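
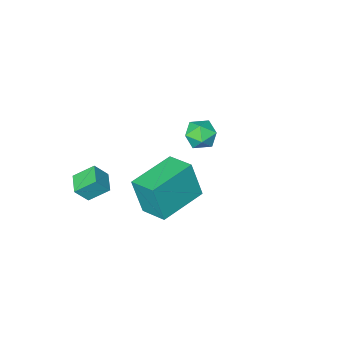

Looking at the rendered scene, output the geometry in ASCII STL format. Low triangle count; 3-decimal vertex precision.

solid 
facet normal -0.666 0.438 0.604
outer loop
vertex 1.605 -3.782 -1.9
vertex 2.068 -2.863 -2.055
vertex 1.019 -3.616 -2.667
endloop
endfacet
facet normal -0.445 -0.883 0.149
outer loop
vertex 1.812 -4.137 -3.385
vertex 1.605 -3.782 -1.9
vertex 1.019 -3.616 -2.667
endloop
endfacet
facet normal -0.666 0.438 0.604
outer loop
vertex 1.019 -3.616 -2.667
vertex 2.068 -2.863 -2.055
vertex 1.482 -2.697 -2.822
endloop
endfacet
facet normal -0.598 0.169 -0.783
outer loop
vertex 1.482 -2.697 -2.822
vertex 1.812 -4.137 -3.385
vertex 1.019 -3.616 -2.667
endloop
endfacet
facet normal 0.598 -0.169 0.783
outer loop
vertex 1.605 -3.782 -1.9
vertex 2.861 -3.384 -2.773
vertex 2.068 -2.863 -2.055
endloop
endfacet
facet normal -0.445 -0.883 0.149
outer loop
vertex 2.398 -4.303 -2.618
vertex 1.605 -3.782 -1.9
vertex 1.812 -4.137 -3.385
endloop
endfacet
facet normal 0.598 -0.169 0.783
outer loop
vertex 2.398 -4.303 -2.618
vertex 2.861 -3.384 -2.773
vertex 1.605 -3.782 -1.9
endloop
endfacet
facet normal 0.445 0.883 -0.149
outer loop
vertex 2.068 -2.863 -2.055
vertex 2.861 -3.384 -2.773
vertex 1.482 -2.697 -2.822
endloop
endfacet
facet normal -0.598 0.169 -0.783
outer loop
vertex 2.275 -3.218 -3.54
vertex 1.812 -4.137 -3.385
vertex 1.482 -2.697 -2.822
endloop
endfacet
facet normal 0.445 0.883 -0.149
outer loop
vertex 1.482 -2.697 -2.822
vertex 2.861 -3.384 -2.773
vertex 2.275 -3.218 -3.54
endloop
endfacet
facet normal 0.666 -0.438 -0.604
outer loop
vertex 2.275 -3.218 -3.54
vertex 2.398 -4.303 -2.618
vertex 1.812 -4.137 -3.385
endloop
endfacet
facet normal 0.666 -0.438 -0.604
outer loop
vertex 2.861 -3.384 -2.773
vertex 2.398 -4.303 -2.618
vertex 2.275 -3.218 -3.54
endloop
endfacet
facet normal -0.106 0.994 0.019
outer loop
vertex -3.632 -2.472 -2.159
vertex -3.89 -2.515 -1.348
vertex -3.062 -2.423 -1.527
endloop
endfacet
facet normal 0.412 0.801 -0.434
outer loop
vertex -3.632 -2.472 -2.159
vertex -3.062 -2.423 -1.527
vertex -2.89 -2.887 -2.221
endloop
endfacet
facet normal 0.128 0.366 -0.922
outer loop
vertex -3.632 -2.472 -2.159
vertex -2.89 -2.887 -2.221
vertex -3.612 -3.264 -2.471
endloop
endfacet
facet normal -0.567 0.289 -0.771
outer loop
vertex -3.632 -2.472 -2.159
vertex -3.612 -3.264 -2.471
vertex -4.229 -3.034 -1.931
endloop
endfacet
facet normal -0.710 0.678 -0.190
outer loop
vertex -3.632 -2.472 -2.159
vertex -4.229 -3.034 -1.931
vertex -3.89 -2.515 -1.348
endloop
endfacet
facet normal 0.900 0.431 -0.065
outer loop
vertex -2.89 -2.887 -2.221
vertex -3.062 -2.423 -1.527
vertex -2.691 -3.186 -1.449
endloop
endfacet
facet normal 0.061 0.744 0.666
outer loop
vertex -3.062 -2.423 -1.527
vertex -3.89 -2.515 -1.348
vertex -3.308 -2.956 -0.909
endloop
endfacet
facet normal -0.916 0.232 0.326
outer loop
vertex -3.89 -2.515 -1.348
vertex -4.229 -3.034 -1.931
vertex -4.03 -3.333 -1.159
endloop
endfacet
facet normal -0.684 -0.395 -0.613
outer loop
vertex -4.229 -3.034 -1.931
vertex -3.612 -3.264 -2.471
vertex -3.858 -3.797 -1.853
endloop
endfacet
facet normal 0.439 -0.273 -0.856
outer loop
vertex -3.612 -3.264 -2.471
vertex -2.89 -2.887 -2.221
vertex -3.03 -3.705 -2.032
endloop
endfacet
facet normal 0.567 -0.289 0.771
outer loop
vertex -3.288 -3.748 -1.221
vertex -2.691 -3.186 -1.449
vertex -3.308 -2.956 -0.909
endloop
endfacet
facet normal -0.128 -0.366 0.922
outer loop
vertex -3.288 -3.748 -1.221
vertex -3.308 -2.956 -0.909
vertex -4.03 -3.333 -1.159
endloop
endfacet
facet normal -0.412 -0.801 0.434
outer loop
vertex -3.288 -3.748 -1.221
vertex -4.03 -3.333 -1.159
vertex -3.858 -3.797 -1.853
endloop
endfacet
facet normal 0.106 -0.994 -0.019
outer loop
vertex -3.288 -3.748 -1.221
vertex -3.858 -3.797 -1.853
vertex -3.03 -3.705 -2.032
endloop
endfacet
facet normal 0.710 -0.678 0.190
outer loop
vertex -3.288 -3.748 -1.221
vertex -3.03 -3.705 -2.032
vertex -2.691 -3.186 -1.449
endloop
endfacet
facet normal 0.684 0.395 0.613
outer loop
vertex -3.308 -2.956 -0.909
vertex -2.691 -3.186 -1.449
vertex -3.062 -2.423 -1.527
endloop
endfacet
facet normal -0.439 0.273 0.856
outer loop
vertex -4.03 -3.333 -1.159
vertex -3.308 -2.956 -0.909
vertex -3.89 -2.515 -1.348
endloop
endfacet
facet normal -0.900 -0.431 0.065
outer loop
vertex -3.858 -3.797 -1.853
vertex -4.03 -3.333 -1.159
vertex -4.229 -3.034 -1.931
endloop
endfacet
facet normal -0.061 -0.744 -0.666
outer loop
vertex -3.03 -3.705 -2.032
vertex -3.858 -3.797 -1.853
vertex -3.612 -3.264 -2.471
endloop
endfacet
facet normal 0.916 -0.232 -0.326
outer loop
vertex -2.691 -3.186 -1.449
vertex -3.03 -3.705 -2.032
vertex -2.89 -2.887 -2.221
endloop
endfacet
facet normal -0.973 -0.199 0.116
outer loop
vertex 0.508 0.535 1.539
vertex 0.288 1.797 1.858
vertex 0.221 0.926 -0.205
endloop
endfacet
facet normal 0.167 -0.956 -0.242
outer loop
vertex 2.352 1.363 -0.458
vertex 0.508 0.535 1.539
vertex 0.221 0.926 -0.205
endloop
endfacet
facet normal -0.973 -0.199 0.116
outer loop
vertex 0.221 0.926 -0.205
vertex 0.288 1.797 1.858
vertex 0.001 2.188 0.115
endloop
endfacet
facet normal -0.159 0.217 -0.963
outer loop
vertex 0.001 2.188 0.115
vertex 2.352 1.363 -0.458
vertex 0.221 0.926 -0.205
endloop
endfacet
facet normal 0.159 -0.216 0.963
outer loop
vertex 0.508 0.535 1.539
vertex 2.419 2.234 1.605
vertex 0.288 1.797 1.858
endloop
endfacet
facet normal 0.167 -0.956 -0.242
outer loop
vertex 2.639 0.972 1.285
vertex 0.508 0.535 1.539
vertex 2.352 1.363 -0.458
endloop
endfacet
facet normal 0.159 -0.216 0.963
outer loop
vertex 2.639 0.972 1.285
vertex 2.419 2.234 1.605
vertex 0.508 0.535 1.539
endloop
endfacet
facet normal -0.167 0.956 0.242
outer loop
vertex 0.288 1.797 1.858
vertex 2.419 2.234 1.605
vertex 0.001 2.188 0.115
endloop
endfacet
facet normal -0.159 0.216 -0.963
outer loop
vertex 2.132 2.625 -0.139
vertex 2.352 1.363 -0.458
vertex 0.001 2.188 0.115
endloop
endfacet
facet normal -0.167 0.956 0.242
outer loop
vertex 0.001 2.188 0.115
vertex 2.419 2.234 1.605
vertex 2.132 2.625 -0.139
endloop
endfacet
facet normal 0.973 0.199 -0.116
outer loop
vertex 2.132 2.625 -0.139
vertex 2.639 0.972 1.285
vertex 2.352 1.363 -0.458
endloop
endfacet
facet normal 0.973 0.199 -0.116
outer loop
vertex 2.419 2.234 1.605
vertex 2.639 0.972 1.285
vertex 2.132 2.625 -0.139
endloop
endfacet

endsolid


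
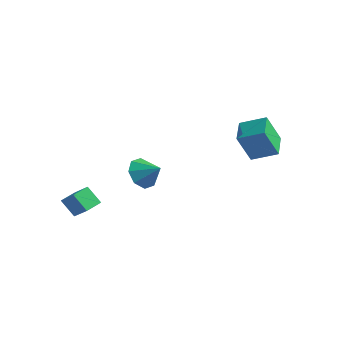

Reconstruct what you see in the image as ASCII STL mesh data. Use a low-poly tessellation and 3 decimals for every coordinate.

solid 
facet normal -0.640 -0.131 0.758
outer loop
vertex -3.742 -2.402 -0.616
vertex -3.745 -1.505 -0.464
vertex -4.68 -2.274 -1.386
endloop
endfacet
facet normal 0.003 -0.986 -0.167
outer loop
vertex -3.995 -2.135 -2.196
vertex -3.742 -2.402 -0.616
vertex -4.68 -2.274 -1.386
endloop
endfacet
facet normal -0.640 -0.130 0.757
outer loop
vertex -4.68 -2.274 -1.386
vertex -3.745 -1.505 -0.464
vertex -4.682 -1.377 -1.234
endloop
endfacet
facet normal -0.768 0.105 -0.632
outer loop
vertex -4.682 -1.377 -1.234
vertex -3.995 -2.135 -2.196
vertex -4.68 -2.274 -1.386
endloop
endfacet
facet normal 0.768 -0.104 0.632
outer loop
vertex -3.742 -2.402 -0.616
vertex -3.06 -1.366 -1.274
vertex -3.745 -1.505 -0.464
endloop
endfacet
facet normal 0.003 -0.986 -0.167
outer loop
vertex -3.058 -2.263 -1.426
vertex -3.742 -2.402 -0.616
vertex -3.995 -2.135 -2.196
endloop
endfacet
facet normal 0.769 -0.105 0.631
outer loop
vertex -3.058 -2.263 -1.426
vertex -3.06 -1.366 -1.274
vertex -3.742 -2.402 -0.616
endloop
endfacet
facet normal -0.003 0.986 0.167
outer loop
vertex -3.745 -1.505 -0.464
vertex -3.06 -1.366 -1.274
vertex -4.682 -1.377 -1.234
endloop
endfacet
facet normal -0.769 0.104 -0.631
outer loop
vertex -3.998 -1.238 -2.044
vertex -3.995 -2.135 -2.196
vertex -4.682 -1.377 -1.234
endloop
endfacet
facet normal -0.003 0.986 0.167
outer loop
vertex -4.682 -1.377 -1.234
vertex -3.06 -1.366 -1.274
vertex -3.998 -1.238 -2.044
endloop
endfacet
facet normal 0.640 0.130 -0.757
outer loop
vertex -3.998 -1.238 -2.044
vertex -3.058 -2.263 -1.426
vertex -3.995 -2.135 -2.196
endloop
endfacet
facet normal 0.640 0.130 -0.758
outer loop
vertex -3.06 -1.366 -1.274
vertex -3.058 -2.263 -1.426
vertex -3.998 -1.238 -2.044
endloop
endfacet
facet normal -0.829 -0.145 -0.540
outer loop
vertex -1.819 0.784 -0.602
vertex -2.249 0.498 0.135
vertex -2.13 1.297 -0.262
endloop
endfacet
facet normal 0.757 0.611 -0.230
outer loop
vertex -1.819 0.784 -0.602
vertex -2.13 1.297 -0.262
vertex -1.311 0.662 0.745
endloop
endfacet
facet normal -0.829 -0.145 -0.540
outer loop
vertex -2.13 1.297 -0.262
vertex -2.249 0.498 0.135
vertex -2.51 1.341 0.31
endloop
endfacet
facet normal 0.422 0.881 0.213
outer loop
vertex -2.13 1.297 -0.262
vertex -2.51 1.341 0.31
vertex -1.311 0.662 0.745
endloop
endfacet
facet normal -0.830 -0.145 -0.539
outer loop
vertex -2.51 1.341 0.31
vertex -2.249 0.498 0.135
vertex -2.737 0.892 0.78
endloop
endfacet
facet normal 0.128 0.685 0.717
outer loop
vertex -2.51 1.341 0.31
vertex -2.737 0.892 0.78
vertex -1.311 0.662 0.745
endloop
endfacet
facet normal -0.830 -0.145 -0.539
outer loop
vertex -2.737 0.892 0.78
vertex -2.249 0.498 0.135
vertex -2.678 0.212 0.872
endloop
endfacet
facet normal 0.047 0.138 0.989
outer loop
vertex -2.737 0.892 0.78
vertex -2.678 0.212 0.872
vertex -1.311 0.662 0.745
endloop
endfacet
facet normal -0.829 -0.146 -0.539
outer loop
vertex -2.678 0.212 0.872
vertex -2.249 0.498 0.135
vertex -2.367 -0.301 0.533
endloop
endfacet
facet normal 0.225 -0.438 0.870
outer loop
vertex -2.678 0.212 0.872
vertex -2.367 -0.301 0.533
vertex -1.311 0.662 0.745
endloop
endfacet
facet normal -0.830 -0.146 -0.539
outer loop
vertex -2.367 -0.301 0.533
vertex -2.249 0.498 0.135
vertex -1.987 -0.345 -0.04
endloop
endfacet
facet normal 0.561 -0.709 0.427
outer loop
vertex -2.367 -0.301 0.533
vertex -1.987 -0.345 -0.04
vertex -1.311 0.662 0.745
endloop
endfacet
facet normal -0.829 -0.146 -0.540
outer loop
vertex -1.987 -0.345 -0.04
vertex -2.249 0.498 0.135
vertex -1.76 0.104 -0.51
endloop
endfacet
facet normal 0.855 -0.513 -0.078
outer loop
vertex -1.987 -0.345 -0.04
vertex -1.76 0.104 -0.51
vertex -1.311 0.662 0.745
endloop
endfacet
facet normal -0.829 -0.145 -0.540
outer loop
vertex -1.76 0.104 -0.51
vertex -2.249 0.498 0.135
vertex -1.819 0.784 -0.602
endloop
endfacet
facet normal 0.936 0.034 -0.350
outer loop
vertex -1.76 0.104 -0.51
vertex -1.819 0.784 -0.602
vertex -1.311 0.662 0.745
endloop
endfacet
facet normal -0.806 -0.461 -0.372
outer loop
vertex 1.412 2.631 2.797
vertex 0.649 3.711 3.113
vertex 1.719 3.276 1.332
endloop
endfacet
facet normal 0.561 -0.794 -0.232
outer loop
vertex 2.791 3.889 1.827
vertex 1.412 2.631 2.797
vertex 1.719 3.276 1.332
endloop
endfacet
facet normal -0.806 -0.460 -0.372
outer loop
vertex 1.719 3.276 1.332
vertex 0.649 3.711 3.113
vertex 0.956 4.357 1.648
endloop
endfacet
facet normal 0.189 0.396 -0.899
outer loop
vertex 0.956 4.357 1.648
vertex 2.791 3.889 1.827
vertex 1.719 3.276 1.332
endloop
endfacet
facet normal -0.188 -0.396 0.899
outer loop
vertex 1.412 2.631 2.797
vertex 1.721 4.324 3.608
vertex 0.649 3.711 3.113
endloop
endfacet
facet normal 0.561 -0.794 -0.233
outer loop
vertex 2.484 3.243 3.292
vertex 1.412 2.631 2.797
vertex 2.791 3.889 1.827
endloop
endfacet
facet normal -0.189 -0.396 0.899
outer loop
vertex 2.484 3.243 3.292
vertex 1.721 4.324 3.608
vertex 1.412 2.631 2.797
endloop
endfacet
facet normal -0.561 0.794 0.233
outer loop
vertex 0.649 3.711 3.113
vertex 1.721 4.324 3.608
vertex 0.956 4.357 1.648
endloop
endfacet
facet normal 0.189 0.396 -0.899
outer loop
vertex 2.028 4.969 2.143
vertex 2.791 3.889 1.827
vertex 0.956 4.357 1.648
endloop
endfacet
facet normal -0.561 0.795 0.232
outer loop
vertex 0.956 4.357 1.648
vertex 1.721 4.324 3.608
vertex 2.028 4.969 2.143
endloop
endfacet
facet normal 0.806 0.461 0.372
outer loop
vertex 2.028 4.969 2.143
vertex 2.484 3.243 3.292
vertex 2.791 3.889 1.827
endloop
endfacet
facet normal 0.806 0.460 0.372
outer loop
vertex 1.721 4.324 3.608
vertex 2.484 3.243 3.292
vertex 2.028 4.969 2.143
endloop
endfacet

endsolid


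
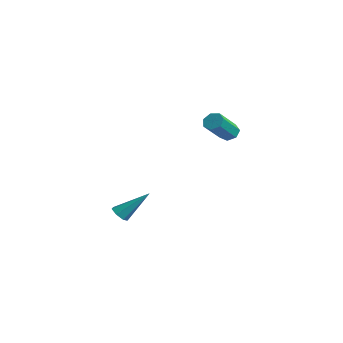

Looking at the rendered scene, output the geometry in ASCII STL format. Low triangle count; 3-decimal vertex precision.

solid 
facet normal -0.298 0.726 -0.620
outer loop
vertex 2.043 0.779 2.147
vertex 1.59 0.423 1.948
vertex 1.587 0.818 2.412
endloop
endfacet
facet normal 0.409 0.684 0.604
outer loop
vertex 2.043 0.779 2.147
vertex 1.587 0.818 2.412
vertex 2.604 -0.586 3.312
endloop
endfacet
facet normal 0.408 0.683 0.605
outer loop
vertex 2.604 -0.586 3.312
vertex 1.587 0.818 2.412
vertex 2.147 -0.548 3.577
endloop
endfacet
facet normal 0.299 -0.726 0.619
outer loop
vertex 2.604 -0.586 3.312
vertex 2.147 -0.548 3.577
vertex 2.15 -0.943 3.112
endloop
endfacet
facet normal -0.299 0.726 -0.620
outer loop
vertex 1.587 0.818 2.412
vertex 1.59 0.423 1.948
vertex 1.133 0.559 2.328
endloop
endfacet
facet normal -0.418 0.484 0.769
outer loop
vertex 1.587 0.818 2.412
vertex 1.133 0.559 2.328
vertex 2.147 -0.548 3.577
endloop
endfacet
facet normal -0.419 0.484 0.769
outer loop
vertex 2.147 -0.548 3.577
vertex 1.133 0.559 2.328
vertex 1.693 -0.806 3.492
endloop
endfacet
facet normal 0.297 -0.727 0.619
outer loop
vertex 2.147 -0.548 3.577
vertex 1.693 -0.806 3.492
vertex 2.15 -0.943 3.112
endloop
endfacet
facet normal -0.298 0.727 -0.619
outer loop
vertex 1.133 0.559 2.328
vertex 1.59 0.423 1.948
vertex 1.023 0.198 1.957
endloop
endfacet
facet normal -0.932 -0.080 0.354
outer loop
vertex 1.133 0.559 2.328
vertex 1.023 0.198 1.957
vertex 1.693 -0.806 3.492
endloop
endfacet
facet normal -0.932 -0.079 0.355
outer loop
vertex 1.693 -0.806 3.492
vertex 1.023 0.198 1.957
vertex 1.583 -1.168 3.122
endloop
endfacet
facet normal 0.299 -0.725 0.621
outer loop
vertex 1.693 -0.806 3.492
vertex 1.583 -1.168 3.122
vertex 2.15 -0.943 3.112
endloop
endfacet
facet normal -0.298 0.727 -0.619
outer loop
vertex 1.023 0.198 1.957
vertex 1.59 0.423 1.948
vertex 1.34 0.006 1.579
endloop
endfacet
facet normal -0.743 -0.584 -0.327
outer loop
vertex 1.023 0.198 1.957
vertex 1.34 0.006 1.579
vertex 1.583 -1.168 3.122
endloop
endfacet
facet normal -0.743 -0.584 -0.327
outer loop
vertex 1.583 -1.168 3.122
vertex 1.34 0.006 1.579
vertex 1.9 -1.36 2.744
endloop
endfacet
facet normal 0.299 -0.726 0.619
outer loop
vertex 1.583 -1.168 3.122
vertex 1.9 -1.36 2.744
vertex 2.15 -0.943 3.112
endloop
endfacet
facet normal -0.298 0.727 -0.619
outer loop
vertex 1.34 0.006 1.579
vertex 1.59 0.423 1.948
vertex 1.845 0.128 1.479
endloop
endfacet
facet normal 0.006 -0.648 -0.762
outer loop
vertex 1.34 0.006 1.579
vertex 1.845 0.128 1.479
vertex 1.9 -1.36 2.744
endloop
endfacet
facet normal 0.004 -0.648 -0.762
outer loop
vertex 1.9 -1.36 2.744
vertex 1.845 0.128 1.479
vertex 2.406 -1.238 2.643
endloop
endfacet
facet normal 0.299 -0.726 0.620
outer loop
vertex 1.9 -1.36 2.744
vertex 2.406 -1.238 2.643
vertex 2.15 -0.943 3.112
endloop
endfacet
facet normal -0.298 0.727 -0.619
outer loop
vertex 1.845 0.128 1.479
vertex 1.59 0.423 1.948
vertex 2.158 0.472 1.732
endloop
endfacet
facet normal 0.749 -0.223 -0.623
outer loop
vertex 1.845 0.128 1.479
vertex 2.158 0.472 1.732
vertex 2.406 -1.238 2.643
endloop
endfacet
facet normal 0.749 -0.223 -0.623
outer loop
vertex 2.406 -1.238 2.643
vertex 2.158 0.472 1.732
vertex 2.719 -0.894 2.896
endloop
endfacet
facet normal 0.298 -0.726 0.619
outer loop
vertex 2.406 -1.238 2.643
vertex 2.719 -0.894 2.896
vertex 2.15 -0.943 3.112
endloop
endfacet
facet normal -0.298 0.726 -0.620
outer loop
vertex 2.158 0.472 1.732
vertex 1.59 0.423 1.948
vertex 2.043 0.779 2.147
endloop
endfacet
facet normal 0.929 0.369 -0.015
outer loop
vertex 2.158 0.472 1.732
vertex 2.043 0.779 2.147
vertex 2.719 -0.894 2.896
endloop
endfacet
facet normal 0.930 0.368 -0.016
outer loop
vertex 2.719 -0.894 2.896
vertex 2.043 0.779 2.147
vertex 2.604 -0.586 3.312
endloop
endfacet
facet normal 0.298 -0.726 0.620
outer loop
vertex 2.719 -0.894 2.896
vertex 2.604 -0.586 3.312
vertex 2.15 -0.943 3.112
endloop
endfacet
facet normal -0.369 -0.630 -0.683
outer loop
vertex -2.91 -3.039 -5.161
vertex -3.233 -3.329 -4.719
vertex -3.404 -2.848 -5.07
endloop
endfacet
facet normal 0.224 0.825 -0.519
outer loop
vertex -2.91 -3.039 -5.161
vertex -3.404 -2.848 -5.07
vertex -2.427 -1.951 -3.221
endloop
endfacet
facet normal -0.368 -0.630 -0.684
outer loop
vertex -3.404 -2.848 -5.07
vertex -3.233 -3.329 -4.719
vertex -3.77 -3.02 -4.715
endloop
endfacet
facet normal -0.523 0.842 -0.132
outer loop
vertex -3.404 -2.848 -5.07
vertex -3.77 -3.02 -4.715
vertex -2.427 -1.951 -3.221
endloop
endfacet
facet normal -0.367 -0.630 -0.685
outer loop
vertex -3.77 -3.02 -4.715
vertex -3.233 -3.329 -4.719
vertex -3.732 -3.425 -4.363
endloop
endfacet
facet normal -0.807 0.342 0.481
outer loop
vertex -3.77 -3.02 -4.715
vertex -3.732 -3.425 -4.363
vertex -2.427 -1.951 -3.221
endloop
endfacet
facet normal -0.367 -0.629 -0.685
outer loop
vertex -3.732 -3.425 -4.363
vertex -3.233 -3.329 -4.719
vertex -3.318 -3.758 -4.279
endloop
endfacet
facet normal -0.415 -0.299 0.860
outer loop
vertex -3.732 -3.425 -4.363
vertex -3.318 -3.758 -4.279
vertex -2.427 -1.951 -3.221
endloop
endfacet
facet normal -0.368 -0.629 -0.685
outer loop
vertex -3.318 -3.758 -4.279
vertex -3.233 -3.329 -4.719
vertex -2.84 -3.768 -4.527
endloop
endfacet
facet normal 0.360 -0.597 0.717
outer loop
vertex -3.318 -3.758 -4.279
vertex -2.84 -3.768 -4.527
vertex -2.427 -1.951 -3.221
endloop
endfacet
facet normal -0.369 -0.629 -0.684
outer loop
vertex -2.84 -3.768 -4.527
vertex -3.233 -3.329 -4.719
vertex -2.659 -3.448 -4.919
endloop
endfacet
facet normal 0.931 -0.328 0.162
outer loop
vertex -2.84 -3.768 -4.527
vertex -2.659 -3.448 -4.919
vertex -2.427 -1.951 -3.221
endloop
endfacet
facet normal -0.369 -0.630 -0.683
outer loop
vertex -2.659 -3.448 -4.919
vertex -3.233 -3.329 -4.719
vertex -2.91 -3.039 -5.161
endloop
endfacet
facet normal 0.870 0.305 -0.387
outer loop
vertex -2.659 -3.448 -4.919
vertex -2.91 -3.039 -5.161
vertex -2.427 -1.951 -3.221
endloop
endfacet

endsolid


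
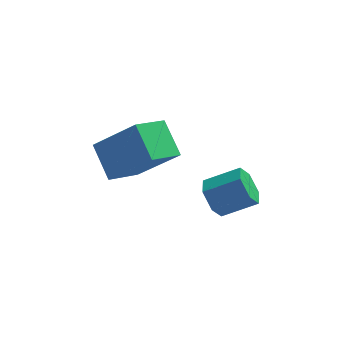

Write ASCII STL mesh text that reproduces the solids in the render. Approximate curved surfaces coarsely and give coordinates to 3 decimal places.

solid 
facet normal -0.605 -0.699 0.382
outer loop
vertex -1.0 -2.668 0.919
vertex -1.544 -1.758 1.722
vertex -2.305 -2.269 -0.417
endloop
endfacet
facet normal 0.409 -0.684 -0.604
outer loop
vertex -1.536 -1.382 -0.902
vertex -1.0 -2.668 0.919
vertex -2.305 -2.269 -0.417
endloop
endfacet
facet normal -0.605 -0.699 0.382
outer loop
vertex -2.305 -2.269 -0.417
vertex -1.544 -1.758 1.722
vertex -2.849 -1.359 0.386
endloop
endfacet
facet normal -0.683 0.209 -0.700
outer loop
vertex -2.849 -1.359 0.386
vertex -1.536 -1.382 -0.902
vertex -2.305 -2.269 -0.417
endloop
endfacet
facet normal 0.683 -0.209 0.700
outer loop
vertex -1.0 -2.668 0.919
vertex -0.775 -0.871 1.237
vertex -1.544 -1.758 1.722
endloop
endfacet
facet normal 0.409 -0.684 -0.604
outer loop
vertex -0.231 -1.781 0.434
vertex -1.0 -2.668 0.919
vertex -1.536 -1.382 -0.902
endloop
endfacet
facet normal 0.683 -0.209 0.700
outer loop
vertex -0.231 -1.781 0.434
vertex -0.775 -0.871 1.237
vertex -1.0 -2.668 0.919
endloop
endfacet
facet normal -0.409 0.684 0.604
outer loop
vertex -1.544 -1.758 1.722
vertex -0.775 -0.871 1.237
vertex -2.849 -1.359 0.386
endloop
endfacet
facet normal -0.683 0.209 -0.700
outer loop
vertex -2.08 -0.472 -0.099
vertex -1.536 -1.382 -0.902
vertex -2.849 -1.359 0.386
endloop
endfacet
facet normal -0.409 0.684 0.604
outer loop
vertex -2.849 -1.359 0.386
vertex -0.775 -0.871 1.237
vertex -2.08 -0.472 -0.099
endloop
endfacet
facet normal 0.605 0.699 -0.382
outer loop
vertex -2.08 -0.472 -0.099
vertex -0.231 -1.781 0.434
vertex -1.536 -1.382 -0.902
endloop
endfacet
facet normal 0.605 0.699 -0.382
outer loop
vertex -0.775 -0.871 1.237
vertex -0.231 -1.781 0.434
vertex -2.08 -0.472 -0.099
endloop
endfacet
facet normal -0.878 -0.081 -0.473
outer loop
vertex 0.963 -1.207 -2.342
vertex 0.691 -1.511 -1.785
vertex 0.664 -0.824 -1.852
endloop
endfacet
facet normal 0.205 0.828 -0.522
outer loop
vertex 0.963 -1.207 -2.342
vertex 0.664 -0.824 -1.852
vertex 2.06 -1.106 -1.752
endloop
endfacet
facet normal 0.205 0.828 -0.522
outer loop
vertex 2.06 -1.106 -1.752
vertex 0.664 -0.824 -1.852
vertex 1.761 -0.723 -1.262
endloop
endfacet
facet normal 0.878 0.082 0.472
outer loop
vertex 2.06 -1.106 -1.752
vertex 1.761 -0.723 -1.262
vertex 1.789 -1.409 -1.195
endloop
endfacet
facet normal -0.878 -0.080 -0.471
outer loop
vertex 0.664 -0.824 -1.852
vertex 0.691 -1.511 -1.785
vertex 0.393 -1.128 -1.295
endloop
endfacet
facet normal -0.273 0.894 0.355
outer loop
vertex 0.664 -0.824 -1.852
vertex 0.393 -1.128 -1.295
vertex 1.761 -0.723 -1.262
endloop
endfacet
facet normal -0.273 0.895 0.354
outer loop
vertex 1.761 -0.723 -1.262
vertex 0.393 -1.128 -1.295
vertex 1.49 -1.026 -0.705
endloop
endfacet
facet normal 0.878 0.082 0.472
outer loop
vertex 1.761 -0.723 -1.262
vertex 1.49 -1.026 -0.705
vertex 1.789 -1.409 -1.195
endloop
endfacet
facet normal -0.878 -0.081 -0.471
outer loop
vertex 0.393 -1.128 -1.295
vertex 0.691 -1.511 -1.785
vertex 0.42 -1.814 -1.228
endloop
endfacet
facet normal -0.477 0.067 0.876
outer loop
vertex 0.393 -1.128 -1.295
vertex 0.42 -1.814 -1.228
vertex 1.49 -1.026 -0.705
endloop
endfacet
facet normal -0.477 0.067 0.876
outer loop
vertex 1.49 -1.026 -0.705
vertex 0.42 -1.814 -1.228
vertex 1.517 -1.713 -0.638
endloop
endfacet
facet normal 0.878 0.081 0.473
outer loop
vertex 1.49 -1.026 -0.705
vertex 1.517 -1.713 -0.638
vertex 1.789 -1.409 -1.195
endloop
endfacet
facet normal -0.878 -0.082 -0.472
outer loop
vertex 0.42 -1.814 -1.228
vertex 0.691 -1.511 -1.785
vertex 0.719 -2.197 -1.718
endloop
endfacet
facet normal -0.205 -0.828 0.522
outer loop
vertex 0.42 -1.814 -1.228
vertex 0.719 -2.197 -1.718
vertex 1.517 -1.713 -0.638
endloop
endfacet
facet normal -0.205 -0.828 0.522
outer loop
vertex 1.517 -1.713 -0.638
vertex 0.719 -2.197 -1.718
vertex 1.816 -2.096 -1.128
endloop
endfacet
facet normal 0.878 0.081 0.473
outer loop
vertex 1.517 -1.713 -0.638
vertex 1.816 -2.096 -1.128
vertex 1.789 -1.409 -1.195
endloop
endfacet
facet normal -0.878 -0.082 -0.472
outer loop
vertex 0.719 -2.197 -1.718
vertex 0.691 -1.511 -1.785
vertex 0.99 -1.894 -2.275
endloop
endfacet
facet normal 0.273 -0.895 -0.354
outer loop
vertex 0.719 -2.197 -1.718
vertex 0.99 -1.894 -2.275
vertex 1.816 -2.096 -1.128
endloop
endfacet
facet normal 0.274 -0.894 -0.355
outer loop
vertex 1.816 -2.096 -1.128
vertex 0.99 -1.894 -2.275
vertex 2.087 -1.792 -1.685
endloop
endfacet
facet normal 0.878 0.080 0.471
outer loop
vertex 1.816 -2.096 -1.128
vertex 2.087 -1.792 -1.685
vertex 1.789 -1.409 -1.195
endloop
endfacet
facet normal -0.878 -0.081 -0.473
outer loop
vertex 0.99 -1.894 -2.275
vertex 0.691 -1.511 -1.785
vertex 0.963 -1.207 -2.342
endloop
endfacet
facet normal 0.477 -0.067 -0.876
outer loop
vertex 0.99 -1.894 -2.275
vertex 0.963 -1.207 -2.342
vertex 2.087 -1.792 -1.685
endloop
endfacet
facet normal 0.477 -0.067 -0.876
outer loop
vertex 2.087 -1.792 -1.685
vertex 0.963 -1.207 -2.342
vertex 2.06 -1.106 -1.752
endloop
endfacet
facet normal 0.878 0.081 0.471
outer loop
vertex 2.087 -1.792 -1.685
vertex 2.06 -1.106 -1.752
vertex 1.789 -1.409 -1.195
endloop
endfacet

endsolid


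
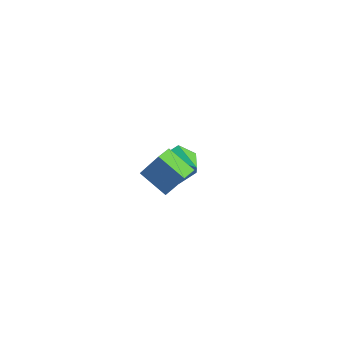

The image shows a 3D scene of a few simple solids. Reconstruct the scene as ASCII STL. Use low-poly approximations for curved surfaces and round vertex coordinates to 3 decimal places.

solid 
facet normal -0.639 0.523 -0.565
outer loop
vertex 3.041 2.823 -1.912
vertex 2.303 2.589 -1.294
vertex 2.837 3.408 -1.14
endloop
endfacet
facet normal 0.951 0.310 0.016
outer loop
vertex 3.041 2.823 -1.912
vertex 2.837 3.408 -1.14
vertex 3.377 1.711 -0.346
endloop
endfacet
facet normal -0.639 0.523 -0.564
outer loop
vertex 2.837 3.408 -1.14
vertex 2.303 2.589 -1.294
vertex 2.1 3.174 -0.522
endloop
endfacet
facet normal 0.462 0.492 0.738
outer loop
vertex 2.837 3.408 -1.14
vertex 2.1 3.174 -0.522
vertex 3.377 1.711 -0.346
endloop
endfacet
facet normal -0.639 0.523 -0.564
outer loop
vertex 2.1 3.174 -0.522
vertex 2.303 2.589 -1.294
vertex 1.566 2.355 -0.676
endloop
endfacet
facet normal -0.198 -0.055 0.979
outer loop
vertex 2.1 3.174 -0.522
vertex 1.566 2.355 -0.676
vertex 3.377 1.711 -0.346
endloop
endfacet
facet normal -0.639 0.523 -0.564
outer loop
vertex 1.566 2.355 -0.676
vertex 2.303 2.589 -1.294
vertex 1.769 1.77 -1.448
endloop
endfacet
facet normal -0.370 -0.785 0.497
outer loop
vertex 1.566 2.355 -0.676
vertex 1.769 1.77 -1.448
vertex 3.377 1.711 -0.346
endloop
endfacet
facet normal -0.638 0.522 -0.565
outer loop
vertex 1.769 1.77 -1.448
vertex 2.303 2.589 -1.294
vertex 2.507 2.003 -2.066
endloop
endfacet
facet normal 0.118 -0.967 -0.224
outer loop
vertex 1.769 1.77 -1.448
vertex 2.507 2.003 -2.066
vertex 3.377 1.711 -0.346
endloop
endfacet
facet normal -0.639 0.522 -0.565
outer loop
vertex 2.507 2.003 -2.066
vertex 2.303 2.589 -1.294
vertex 3.041 2.823 -1.912
endloop
endfacet
facet normal 0.779 -0.420 -0.465
outer loop
vertex 2.507 2.003 -2.066
vertex 3.041 2.823 -1.912
vertex 3.377 1.711 -0.346
endloop
endfacet
facet normal -0.544 -0.265 -0.796
outer loop
vertex 3.633 -3.618 3.218
vertex 2.434 -3.201 3.898
vertex 3.751 -2.588 2.795
endloop
endfacet
facet normal 0.832 -0.289 -0.473
outer loop
vertex 4.426 -2.259 3.782
vertex 3.633 -3.618 3.218
vertex 3.751 -2.588 2.795
endloop
endfacet
facet normal -0.543 -0.266 -0.796
outer loop
vertex 3.751 -2.588 2.795
vertex 2.434 -3.201 3.898
vertex 2.552 -2.171 3.474
endloop
endfacet
facet normal 0.105 0.920 -0.379
outer loop
vertex 2.552 -2.171 3.474
vertex 4.426 -2.259 3.782
vertex 3.751 -2.588 2.795
endloop
endfacet
facet normal -0.105 -0.920 0.378
outer loop
vertex 3.633 -3.618 3.218
vertex 3.109 -2.872 4.885
vertex 2.434 -3.201 3.898
endloop
endfacet
facet normal 0.832 -0.290 -0.472
outer loop
vertex 4.308 -3.289 4.206
vertex 3.633 -3.618 3.218
vertex 4.426 -2.259 3.782
endloop
endfacet
facet normal -0.106 -0.920 0.378
outer loop
vertex 4.308 -3.289 4.206
vertex 3.109 -2.872 4.885
vertex 3.633 -3.618 3.218
endloop
endfacet
facet normal -0.832 0.290 0.473
outer loop
vertex 2.434 -3.201 3.898
vertex 3.109 -2.872 4.885
vertex 2.552 -2.171 3.474
endloop
endfacet
facet normal 0.105 0.920 -0.378
outer loop
vertex 3.227 -1.842 4.462
vertex 4.426 -2.259 3.782
vertex 2.552 -2.171 3.474
endloop
endfacet
facet normal -0.833 0.289 0.472
outer loop
vertex 2.552 -2.171 3.474
vertex 3.109 -2.872 4.885
vertex 3.227 -1.842 4.462
endloop
endfacet
facet normal 0.544 0.265 0.796
outer loop
vertex 3.227 -1.842 4.462
vertex 4.308 -3.289 4.206
vertex 4.426 -2.259 3.782
endloop
endfacet
facet normal 0.543 0.265 0.797
outer loop
vertex 3.109 -2.872 4.885
vertex 4.308 -3.289 4.206
vertex 3.227 -1.842 4.462
endloop
endfacet

endsolid


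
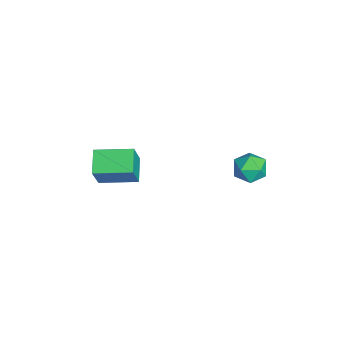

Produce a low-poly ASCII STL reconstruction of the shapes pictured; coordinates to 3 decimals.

solid 
facet normal -0.905 0.083 0.418
outer loop
vertex -3.961 -2.95 -0.236
vertex -3.744 -1.508 -0.051
vertex -4.468 -2.727 -1.379
endloop
endfacet
facet normal -0.148 -0.981 -0.126
outer loop
vertex -3.536 -2.812 -1.809
vertex -3.961 -2.95 -0.236
vertex -4.468 -2.727 -1.379
endloop
endfacet
facet normal -0.905 0.083 0.418
outer loop
vertex -4.468 -2.727 -1.379
vertex -3.744 -1.508 -0.051
vertex -4.251 -1.285 -1.194
endloop
endfacet
facet normal -0.399 0.176 -0.900
outer loop
vertex -4.251 -1.285 -1.194
vertex -3.536 -2.812 -1.809
vertex -4.468 -2.727 -1.379
endloop
endfacet
facet normal 0.399 -0.176 0.900
outer loop
vertex -3.961 -2.95 -0.236
vertex -2.812 -1.593 -0.481
vertex -3.744 -1.508 -0.051
endloop
endfacet
facet normal -0.148 -0.981 -0.126
outer loop
vertex -3.029 -3.035 -0.666
vertex -3.961 -2.95 -0.236
vertex -3.536 -2.812 -1.809
endloop
endfacet
facet normal 0.399 -0.176 0.900
outer loop
vertex -3.029 -3.035 -0.666
vertex -2.812 -1.593 -0.481
vertex -3.961 -2.95 -0.236
endloop
endfacet
facet normal 0.148 0.981 0.126
outer loop
vertex -3.744 -1.508 -0.051
vertex -2.812 -1.593 -0.481
vertex -4.251 -1.285 -1.194
endloop
endfacet
facet normal -0.399 0.176 -0.900
outer loop
vertex -3.319 -1.37 -1.624
vertex -3.536 -2.812 -1.809
vertex -4.251 -1.285 -1.194
endloop
endfacet
facet normal 0.148 0.981 0.126
outer loop
vertex -4.251 -1.285 -1.194
vertex -2.812 -1.593 -0.481
vertex -3.319 -1.37 -1.624
endloop
endfacet
facet normal 0.905 -0.083 -0.418
outer loop
vertex -3.319 -1.37 -1.624
vertex -3.029 -3.035 -0.666
vertex -3.536 -2.812 -1.809
endloop
endfacet
facet normal 0.905 -0.083 -0.418
outer loop
vertex -2.812 -1.593 -0.481
vertex -3.029 -3.035 -0.666
vertex -3.319 -1.37 -1.624
endloop
endfacet
facet normal 0.350 0.912 0.212
outer loop
vertex -0.189 2.772 1.823
vertex -0.579 2.797 2.359
vertex 0.034 2.551 2.406
endloop
endfacet
facet normal 0.844 0.522 -0.125
outer loop
vertex -0.189 2.772 1.823
vertex 0.034 2.551 2.406
vertex 0.162 2.211 1.852
endloop
endfacet
facet normal 0.573 0.320 -0.755
outer loop
vertex -0.189 2.772 1.823
vertex 0.162 2.211 1.852
vertex -0.372 2.248 1.462
endloop
endfacet
facet normal -0.088 0.586 -0.806
outer loop
vertex -0.189 2.772 1.823
vertex -0.372 2.248 1.462
vertex -0.83 2.61 1.775
endloop
endfacet
facet normal -0.225 0.952 -0.208
outer loop
vertex -0.189 2.772 1.823
vertex -0.83 2.61 1.775
vertex -0.579 2.797 2.359
endloop
endfacet
facet normal 0.963 -0.064 0.262
outer loop
vertex 0.162 2.211 1.852
vertex 0.034 2.551 2.406
vertex -0.01 1.89 2.405
endloop
endfacet
facet normal 0.165 0.566 0.808
outer loop
vertex 0.034 2.551 2.406
vertex -0.579 2.797 2.359
vertex -0.468 2.252 2.718
endloop
endfacet
facet normal -0.766 0.630 0.127
outer loop
vertex -0.579 2.797 2.359
vertex -0.83 2.61 1.775
vertex -1.002 2.289 2.328
endloop
endfacet
facet normal -0.543 0.037 -0.839
outer loop
vertex -0.83 2.61 1.775
vertex -0.372 2.248 1.462
vertex -0.874 1.949 1.774
endloop
endfacet
facet normal 0.525 -0.391 -0.756
outer loop
vertex -0.372 2.248 1.462
vertex 0.162 2.211 1.852
vertex -0.261 1.703 1.821
endloop
endfacet
facet normal 0.088 -0.586 0.806
outer loop
vertex -0.651 1.728 2.357
vertex -0.01 1.89 2.405
vertex -0.468 2.252 2.718
endloop
endfacet
facet normal -0.573 -0.320 0.755
outer loop
vertex -0.651 1.728 2.357
vertex -0.468 2.252 2.718
vertex -1.002 2.289 2.328
endloop
endfacet
facet normal -0.844 -0.522 0.125
outer loop
vertex -0.651 1.728 2.357
vertex -1.002 2.289 2.328
vertex -0.874 1.949 1.774
endloop
endfacet
facet normal -0.350 -0.912 -0.212
outer loop
vertex -0.651 1.728 2.357
vertex -0.874 1.949 1.774
vertex -0.261 1.703 1.821
endloop
endfacet
facet normal 0.225 -0.952 0.208
outer loop
vertex -0.651 1.728 2.357
vertex -0.261 1.703 1.821
vertex -0.01 1.89 2.405
endloop
endfacet
facet normal 0.543 -0.037 0.839
outer loop
vertex -0.468 2.252 2.718
vertex -0.01 1.89 2.405
vertex 0.034 2.551 2.406
endloop
endfacet
facet normal -0.525 0.391 0.756
outer loop
vertex -1.002 2.289 2.328
vertex -0.468 2.252 2.718
vertex -0.579 2.797 2.359
endloop
endfacet
facet normal -0.963 0.064 -0.262
outer loop
vertex -0.874 1.949 1.774
vertex -1.002 2.289 2.328
vertex -0.83 2.61 1.775
endloop
endfacet
facet normal -0.165 -0.566 -0.808
outer loop
vertex -0.261 1.703 1.821
vertex -0.874 1.949 1.774
vertex -0.372 2.248 1.462
endloop
endfacet
facet normal 0.766 -0.630 -0.127
outer loop
vertex -0.01 1.89 2.405
vertex -0.261 1.703 1.821
vertex 0.162 2.211 1.852
endloop
endfacet

endsolid


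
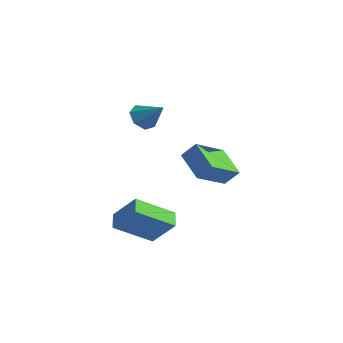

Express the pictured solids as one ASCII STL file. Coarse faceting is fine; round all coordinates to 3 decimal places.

solid 
facet normal -0.637 -0.224 -0.737
outer loop
vertex 0.661 -3.711 -3.543
vertex 0.032 -3.175 -3.162
vertex 1.377 -2.081 -4.657
endloop
endfacet
facet normal 0.691 -0.589 -0.418
outer loop
vertex 2.448 -1.705 -3.418
vertex 0.661 -3.711 -3.543
vertex 1.377 -2.081 -4.657
endloop
endfacet
facet normal -0.637 -0.224 -0.737
outer loop
vertex 1.377 -2.081 -4.657
vertex 0.032 -3.175 -3.162
vertex 0.748 -1.545 -4.276
endloop
endfacet
facet normal 0.341 0.777 -0.530
outer loop
vertex 0.748 -1.545 -4.276
vertex 2.448 -1.705 -3.418
vertex 1.377 -2.081 -4.657
endloop
endfacet
facet normal -0.341 -0.777 0.530
outer loop
vertex 0.661 -3.711 -3.543
vertex 1.103 -2.799 -1.923
vertex 0.032 -3.175 -3.162
endloop
endfacet
facet normal 0.691 -0.589 -0.418
outer loop
vertex 1.732 -3.335 -2.304
vertex 0.661 -3.711 -3.543
vertex 2.448 -1.705 -3.418
endloop
endfacet
facet normal -0.341 -0.777 0.530
outer loop
vertex 1.732 -3.335 -2.304
vertex 1.103 -2.799 -1.923
vertex 0.661 -3.711 -3.543
endloop
endfacet
facet normal -0.691 0.589 0.418
outer loop
vertex 0.032 -3.175 -3.162
vertex 1.103 -2.799 -1.923
vertex 0.748 -1.545 -4.276
endloop
endfacet
facet normal 0.341 0.777 -0.530
outer loop
vertex 1.819 -1.169 -3.037
vertex 2.448 -1.705 -3.418
vertex 0.748 -1.545 -4.276
endloop
endfacet
facet normal -0.691 0.589 0.418
outer loop
vertex 0.748 -1.545 -4.276
vertex 1.103 -2.799 -1.923
vertex 1.819 -1.169 -3.037
endloop
endfacet
facet normal 0.637 0.224 0.737
outer loop
vertex 1.819 -1.169 -3.037
vertex 1.732 -3.335 -2.304
vertex 2.448 -1.705 -3.418
endloop
endfacet
facet normal 0.637 0.224 0.737
outer loop
vertex 1.103 -2.799 -1.923
vertex 1.732 -3.335 -2.304
vertex 1.819 -1.169 -3.037
endloop
endfacet
facet normal -0.772 -0.174 -0.612
outer loop
vertex -0.483 -0.357 1.199
vertex -0.844 -0.723 1.759
vertex -0.87 0.016 1.581
endloop
endfacet
facet normal 0.558 0.801 -0.217
outer loop
vertex -0.483 -0.357 1.199
vertex -0.87 0.016 1.581
vertex 0.244 -0.477 2.621
endloop
endfacet
facet normal -0.771 -0.175 -0.612
outer loop
vertex -0.87 0.016 1.581
vertex -0.844 -0.723 1.759
vertex -1.238 -0.168 2.097
endloop
endfacet
facet normal 0.061 0.926 0.374
outer loop
vertex -0.87 0.016 1.581
vertex -1.238 -0.168 2.097
vertex 0.244 -0.477 2.621
endloop
endfacet
facet normal -0.771 -0.175 -0.612
outer loop
vertex -1.238 -0.168 2.097
vertex -0.844 -0.723 1.759
vertex -1.309 -0.769 2.358
endloop
endfacet
facet normal -0.227 0.410 0.883
outer loop
vertex -1.238 -0.168 2.097
vertex -1.309 -0.769 2.358
vertex 0.244 -0.477 2.621
endloop
endfacet
facet normal -0.771 -0.174 -0.612
outer loop
vertex -1.309 -0.769 2.358
vertex -0.844 -0.723 1.759
vertex -1.03 -1.336 2.168
endloop
endfacet
facet normal -0.091 -0.356 0.930
outer loop
vertex -1.309 -0.769 2.358
vertex -1.03 -1.336 2.168
vertex 0.244 -0.477 2.621
endloop
endfacet
facet normal -0.772 -0.174 -0.612
outer loop
vertex -1.03 -1.336 2.168
vertex -0.844 -0.723 1.759
vertex -0.611 -1.441 1.669
endloop
endfacet
facet normal 0.368 -0.798 0.477
outer loop
vertex -1.03 -1.336 2.168
vertex -0.611 -1.441 1.669
vertex 0.244 -0.477 2.621
endloop
endfacet
facet normal -0.772 -0.174 -0.611
outer loop
vertex -0.611 -1.441 1.669
vertex -0.844 -0.723 1.759
vertex -0.368 -1.005 1.238
endloop
endfacet
facet normal 0.803 -0.580 -0.134
outer loop
vertex -0.611 -1.441 1.669
vertex -0.368 -1.005 1.238
vertex 0.244 -0.477 2.621
endloop
endfacet
facet normal -0.772 -0.174 -0.611
outer loop
vertex -0.368 -1.005 1.238
vertex -0.844 -0.723 1.759
vertex -0.483 -0.357 1.199
endloop
endfacet
facet normal 0.887 0.131 -0.443
outer loop
vertex -0.368 -1.005 1.238
vertex -0.483 -0.357 1.199
vertex 0.244 -0.477 2.621
endloop
endfacet
facet normal -0.858 0.207 0.471
outer loop
vertex -0.285 1.883 -0.451
vertex -0.374 3.639 -1.384
vertex -0.802 1.456 -1.206
endloop
endfacet
facet normal 0.045 -0.882 0.468
outer loop
vertex 0.674 1.101 -2.016
vertex -0.285 1.883 -0.451
vertex -0.802 1.456 -1.206
endloop
endfacet
facet normal -0.858 0.207 0.470
outer loop
vertex -0.802 1.456 -1.206
vertex -0.374 3.639 -1.384
vertex -0.891 3.211 -2.139
endloop
endfacet
facet normal -0.512 -0.423 -0.747
outer loop
vertex -0.891 3.211 -2.139
vertex 0.674 1.101 -2.016
vertex -0.802 1.456 -1.206
endloop
endfacet
facet normal 0.512 0.423 0.748
outer loop
vertex -0.285 1.883 -0.451
vertex 1.102 3.284 -2.194
vertex -0.374 3.639 -1.384
endloop
endfacet
facet normal 0.046 -0.882 0.469
outer loop
vertex 1.191 1.529 -1.261
vertex -0.285 1.883 -0.451
vertex 0.674 1.101 -2.016
endloop
endfacet
facet normal 0.512 0.423 0.748
outer loop
vertex 1.191 1.529 -1.261
vertex 1.102 3.284 -2.194
vertex -0.285 1.883 -0.451
endloop
endfacet
facet normal -0.045 0.882 -0.469
outer loop
vertex -0.374 3.639 -1.384
vertex 1.102 3.284 -2.194
vertex -0.891 3.211 -2.139
endloop
endfacet
facet normal -0.512 -0.423 -0.748
outer loop
vertex 0.585 2.857 -2.949
vertex 0.674 1.101 -2.016
vertex -0.891 3.211 -2.139
endloop
endfacet
facet normal -0.045 0.883 -0.468
outer loop
vertex -0.891 3.211 -2.139
vertex 1.102 3.284 -2.194
vertex 0.585 2.857 -2.949
endloop
endfacet
facet normal 0.858 -0.206 -0.470
outer loop
vertex 0.585 2.857 -2.949
vertex 1.191 1.529 -1.261
vertex 0.674 1.101 -2.016
endloop
endfacet
facet normal 0.858 -0.207 -0.471
outer loop
vertex 1.102 3.284 -2.194
vertex 1.191 1.529 -1.261
vertex 0.585 2.857 -2.949
endloop
endfacet

endsolid


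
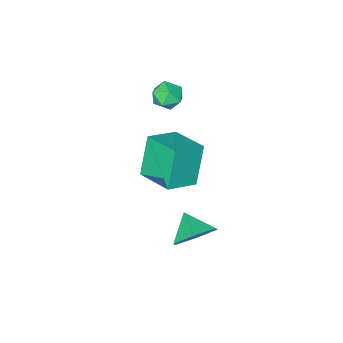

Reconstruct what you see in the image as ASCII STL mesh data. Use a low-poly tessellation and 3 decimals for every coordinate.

solid 
facet normal 0.181 0.815 -0.550
outer loop
vertex 1.869 2.395 -3.505
vertex 1.463 2.016 -4.201
vertex 0.994 2.508 -3.626
endloop
endfacet
facet normal -0.142 -0.040 0.989
outer loop
vertex 1.869 2.395 -3.505
vertex 0.994 2.508 -3.626
vertex 1.277 1.184 -3.639
endloop
endfacet
facet normal 0.181 0.815 -0.550
outer loop
vertex 0.994 2.508 -3.626
vertex 1.463 2.016 -4.201
vertex 0.588 2.129 -4.322
endloop
endfacet
facet normal -0.805 -0.178 0.566
outer loop
vertex 0.994 2.508 -3.626
vertex 0.588 2.129 -4.322
vertex 1.277 1.184 -3.639
endloop
endfacet
facet normal 0.181 0.815 -0.550
outer loop
vertex 0.588 2.129 -4.322
vertex 1.463 2.016 -4.201
vertex 1.057 1.637 -4.896
endloop
endfacet
facet normal -0.772 -0.629 -0.092
outer loop
vertex 0.588 2.129 -4.322
vertex 1.057 1.637 -4.896
vertex 1.277 1.184 -3.639
endloop
endfacet
facet normal 0.182 0.814 -0.551
outer loop
vertex 1.057 1.637 -4.896
vertex 1.463 2.016 -4.201
vertex 1.931 1.523 -4.775
endloop
endfacet
facet normal -0.078 -0.942 -0.326
outer loop
vertex 1.057 1.637 -4.896
vertex 1.931 1.523 -4.775
vertex 1.277 1.184 -3.639
endloop
endfacet
facet normal 0.182 0.814 -0.551
outer loop
vertex 1.931 1.523 -4.775
vertex 1.463 2.016 -4.201
vertex 2.337 1.902 -4.08
endloop
endfacet
facet normal 0.585 -0.805 0.097
outer loop
vertex 1.931 1.523 -4.775
vertex 2.337 1.902 -4.08
vertex 1.277 1.184 -3.639
endloop
endfacet
facet normal 0.182 0.815 -0.550
outer loop
vertex 2.337 1.902 -4.08
vertex 1.463 2.016 -4.201
vertex 1.869 2.395 -3.505
endloop
endfacet
facet normal 0.553 -0.354 0.754
outer loop
vertex 2.337 1.902 -4.08
vertex 1.869 2.395 -3.505
vertex 1.277 1.184 -3.639
endloop
endfacet
facet normal -0.929 0.063 -0.365
outer loop
vertex -0.638 -1.521 -2.481
vertex -0.662 -0.055 -2.165
vertex -0.017 -1.183 -4.005
endloop
endfacet
facet normal 0.016 -0.977 -0.210
outer loop
vertex 1.182 -1.265 -3.535
vertex -0.638 -1.521 -2.481
vertex -0.017 -1.183 -4.005
endloop
endfacet
facet normal -0.929 0.063 -0.365
outer loop
vertex -0.017 -1.183 -4.005
vertex -0.662 -0.055 -2.165
vertex -0.041 0.283 -3.689
endloop
endfacet
facet normal 0.369 0.202 -0.907
outer loop
vertex -0.041 0.283 -3.689
vertex 1.182 -1.265 -3.535
vertex -0.017 -1.183 -4.005
endloop
endfacet
facet normal -0.369 -0.202 0.907
outer loop
vertex -0.638 -1.521 -2.481
vertex 0.537 -0.137 -1.695
vertex -0.662 -0.055 -2.165
endloop
endfacet
facet normal 0.016 -0.977 -0.210
outer loop
vertex 0.561 -1.603 -2.011
vertex -0.638 -1.521 -2.481
vertex 1.182 -1.265 -3.535
endloop
endfacet
facet normal -0.369 -0.202 0.907
outer loop
vertex 0.561 -1.603 -2.011
vertex 0.537 -0.137 -1.695
vertex -0.638 -1.521 -2.481
endloop
endfacet
facet normal -0.016 0.977 0.210
outer loop
vertex -0.662 -0.055 -2.165
vertex 0.537 -0.137 -1.695
vertex -0.041 0.283 -3.689
endloop
endfacet
facet normal 0.369 0.202 -0.907
outer loop
vertex 1.158 0.201 -3.219
vertex 1.182 -1.265 -3.535
vertex -0.041 0.283 -3.689
endloop
endfacet
facet normal -0.016 0.977 0.210
outer loop
vertex -0.041 0.283 -3.689
vertex 0.537 -0.137 -1.695
vertex 1.158 0.201 -3.219
endloop
endfacet
facet normal 0.929 -0.063 0.365
outer loop
vertex 1.158 0.201 -3.219
vertex 0.561 -1.603 -2.011
vertex 1.182 -1.265 -3.535
endloop
endfacet
facet normal 0.929 -0.063 0.365
outer loop
vertex 0.537 -0.137 -1.695
vertex 0.561 -1.603 -2.011
vertex 1.158 0.201 -3.219
endloop
endfacet
facet normal -0.292 0.128 0.948
outer loop
vertex -1.036 -2.355 -1.031
vertex -1.658 -2.428 -1.213
vertex -1.308 -2.948 -1.035
endloop
endfacet
facet normal 0.355 -0.169 0.919
outer loop
vertex -1.036 -2.355 -1.031
vertex -1.308 -2.948 -1.035
vertex -0.7 -2.867 -1.255
endloop
endfacet
facet normal 0.785 0.271 0.557
outer loop
vertex -1.036 -2.355 -1.031
vertex -0.7 -2.867 -1.255
vertex -0.674 -2.296 -1.57
endloop
endfacet
facet normal 0.401 0.842 0.362
outer loop
vertex -1.036 -2.355 -1.031
vertex -0.674 -2.296 -1.57
vertex -1.266 -2.025 -1.544
endloop
endfacet
facet normal -0.265 0.753 0.603
outer loop
vertex -1.036 -2.355 -1.031
vertex -1.266 -2.025 -1.544
vertex -1.658 -2.428 -1.213
endloop
endfacet
facet normal 0.303 -0.778 0.550
outer loop
vertex -0.7 -2.867 -1.255
vertex -1.308 -2.948 -1.035
vertex -1.114 -3.255 -1.576
endloop
endfacet
facet normal -0.745 -0.297 0.597
outer loop
vertex -1.308 -2.948 -1.035
vertex -1.658 -2.428 -1.213
vertex -1.706 -2.984 -1.55
endloop
endfacet
facet normal -0.700 0.713 0.040
outer loop
vertex -1.658 -2.428 -1.213
vertex -1.266 -2.025 -1.544
vertex -1.68 -2.413 -1.865
endloop
endfacet
facet normal 0.377 0.857 -0.351
outer loop
vertex -1.266 -2.025 -1.544
vertex -0.674 -2.296 -1.57
vertex -1.072 -2.332 -2.085
endloop
endfacet
facet normal 0.997 -0.065 -0.035
outer loop
vertex -0.674 -2.296 -1.57
vertex -0.7 -2.867 -1.255
vertex -0.722 -2.852 -1.907
endloop
endfacet
facet normal -0.401 -0.842 -0.362
outer loop
vertex -1.344 -2.925 -2.089
vertex -1.114 -3.255 -1.576
vertex -1.706 -2.984 -1.55
endloop
endfacet
facet normal -0.785 -0.271 -0.557
outer loop
vertex -1.344 -2.925 -2.089
vertex -1.706 -2.984 -1.55
vertex -1.68 -2.413 -1.865
endloop
endfacet
facet normal -0.355 0.169 -0.919
outer loop
vertex -1.344 -2.925 -2.089
vertex -1.68 -2.413 -1.865
vertex -1.072 -2.332 -2.085
endloop
endfacet
facet normal 0.292 -0.128 -0.948
outer loop
vertex -1.344 -2.925 -2.089
vertex -1.072 -2.332 -2.085
vertex -0.722 -2.852 -1.907
endloop
endfacet
facet normal 0.265 -0.753 -0.603
outer loop
vertex -1.344 -2.925 -2.089
vertex -0.722 -2.852 -1.907
vertex -1.114 -3.255 -1.576
endloop
endfacet
facet normal -0.377 -0.857 0.351
outer loop
vertex -1.706 -2.984 -1.55
vertex -1.114 -3.255 -1.576
vertex -1.308 -2.948 -1.035
endloop
endfacet
facet normal -0.997 0.065 0.035
outer loop
vertex -1.68 -2.413 -1.865
vertex -1.706 -2.984 -1.55
vertex -1.658 -2.428 -1.213
endloop
endfacet
facet normal -0.303 0.778 -0.550
outer loop
vertex -1.072 -2.332 -2.085
vertex -1.68 -2.413 -1.865
vertex -1.266 -2.025 -1.544
endloop
endfacet
facet normal 0.745 0.297 -0.597
outer loop
vertex -0.722 -2.852 -1.907
vertex -1.072 -2.332 -2.085
vertex -0.674 -2.296 -1.57
endloop
endfacet
facet normal 0.700 -0.713 -0.040
outer loop
vertex -1.114 -3.255 -1.576
vertex -0.722 -2.852 -1.907
vertex -0.7 -2.867 -1.255
endloop
endfacet

endsolid


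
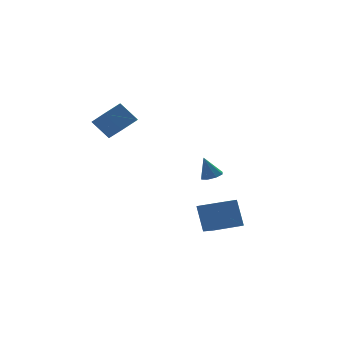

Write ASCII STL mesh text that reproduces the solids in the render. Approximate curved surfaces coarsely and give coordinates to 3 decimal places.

solid 
facet normal -0.971 0.220 -0.092
outer loop
vertex -1.627 -3.551 -0.707
vertex -1.136 -1.76 -1.599
vertex -1.651 -4.236 -2.096
endloop
endfacet
facet normal -0.238 -0.869 0.433
outer loop
vertex -0.224 -4.56 -1.961
vertex -1.627 -3.551 -0.707
vertex -1.651 -4.236 -2.096
endloop
endfacet
facet normal -0.971 0.220 -0.091
outer loop
vertex -1.651 -4.236 -2.096
vertex -1.136 -1.76 -1.599
vertex -1.161 -2.446 -2.989
endloop
endfacet
facet normal -0.016 -0.443 -0.896
outer loop
vertex -1.161 -2.446 -2.989
vertex -0.224 -4.56 -1.961
vertex -1.651 -4.236 -2.096
endloop
endfacet
facet normal 0.016 0.442 0.897
outer loop
vertex -1.627 -3.551 -0.707
vertex 0.291 -2.084 -1.464
vertex -1.136 -1.76 -1.599
endloop
endfacet
facet normal -0.238 -0.869 0.433
outer loop
vertex -0.199 -3.874 -0.571
vertex -1.627 -3.551 -0.707
vertex -0.224 -4.56 -1.961
endloop
endfacet
facet normal 0.015 0.443 0.896
outer loop
vertex -0.199 -3.874 -0.571
vertex 0.291 -2.084 -1.464
vertex -1.627 -3.551 -0.707
endloop
endfacet
facet normal 0.238 0.869 -0.433
outer loop
vertex -1.136 -1.76 -1.599
vertex 0.291 -2.084 -1.464
vertex -1.161 -2.446 -2.989
endloop
endfacet
facet normal -0.015 -0.443 -0.897
outer loop
vertex 0.267 -2.769 -2.853
vertex -0.224 -4.56 -1.961
vertex -1.161 -2.446 -2.989
endloop
endfacet
facet normal 0.238 0.869 -0.433
outer loop
vertex -1.161 -2.446 -2.989
vertex 0.291 -2.084 -1.464
vertex 0.267 -2.769 -2.853
endloop
endfacet
facet normal 0.971 -0.221 0.091
outer loop
vertex 0.267 -2.769 -2.853
vertex -0.199 -3.874 -0.571
vertex -0.224 -4.56 -1.961
endloop
endfacet
facet normal 0.971 -0.220 0.092
outer loop
vertex 0.291 -2.084 -1.464
vertex -0.199 -3.874 -0.571
vertex 0.267 -2.769 -2.853
endloop
endfacet
facet normal -0.896 -0.229 -0.379
outer loop
vertex -4.24 1.68 3.88
vertex -4.183 3.131 2.868
vertex -3.661 0.992 2.927
endloop
endfacet
facet normal -0.032 -0.820 0.572
outer loop
vertex -2.657 1.249 3.352
vertex -4.24 1.68 3.88
vertex -3.661 0.992 2.927
endloop
endfacet
facet normal -0.896 -0.229 -0.379
outer loop
vertex -3.661 0.992 2.927
vertex -4.183 3.131 2.868
vertex -3.604 2.444 1.915
endloop
endfacet
facet normal 0.442 -0.524 -0.728
outer loop
vertex -3.604 2.444 1.915
vertex -2.657 1.249 3.352
vertex -3.661 0.992 2.927
endloop
endfacet
facet normal -0.442 0.525 0.727
outer loop
vertex -4.24 1.68 3.88
vertex -3.179 3.388 3.293
vertex -4.183 3.131 2.868
endloop
endfacet
facet normal -0.033 -0.820 0.571
outer loop
vertex -3.236 1.936 4.305
vertex -4.24 1.68 3.88
vertex -2.657 1.249 3.352
endloop
endfacet
facet normal -0.442 0.525 0.728
outer loop
vertex -3.236 1.936 4.305
vertex -3.179 3.388 3.293
vertex -4.24 1.68 3.88
endloop
endfacet
facet normal 0.032 0.820 -0.572
outer loop
vertex -4.183 3.131 2.868
vertex -3.179 3.388 3.293
vertex -3.604 2.444 1.915
endloop
endfacet
facet normal 0.442 -0.525 -0.728
outer loop
vertex -2.6 2.7 2.34
vertex -2.657 1.249 3.352
vertex -3.604 2.444 1.915
endloop
endfacet
facet normal 0.033 0.820 -0.572
outer loop
vertex -3.604 2.444 1.915
vertex -3.179 3.388 3.293
vertex -2.6 2.7 2.34
endloop
endfacet
facet normal 0.896 0.229 0.379
outer loop
vertex -2.6 2.7 2.34
vertex -3.236 1.936 4.305
vertex -2.657 1.249 3.352
endloop
endfacet
facet normal 0.896 0.229 0.379
outer loop
vertex -3.179 3.388 3.293
vertex -3.236 1.936 4.305
vertex -2.6 2.7 2.34
endloop
endfacet
facet normal 0.250 -0.215 -0.944
outer loop
vertex 0.84 -0.799 -0.237
vertex 0.505 -0.363 -0.425
vertex 1.061 -0.415 -0.266
endloop
endfacet
facet normal 0.663 -0.331 0.672
outer loop
vertex 0.84 -0.799 -0.237
vertex 1.061 -0.415 -0.266
vertex 0.195 -0.097 0.745
endloop
endfacet
facet normal 0.250 -0.215 -0.944
outer loop
vertex 1.061 -0.415 -0.266
vertex 0.505 -0.363 -0.425
vertex 0.957 -0.001 -0.388
endloop
endfacet
facet normal 0.763 0.352 0.543
outer loop
vertex 1.061 -0.415 -0.266
vertex 0.957 -0.001 -0.388
vertex 0.195 -0.097 0.745
endloop
endfacet
facet normal 0.250 -0.216 -0.944
outer loop
vertex 0.957 -0.001 -0.388
vertex 0.505 -0.363 -0.425
vertex 0.588 0.201 -0.532
endloop
endfacet
facet normal 0.358 0.879 0.315
outer loop
vertex 0.957 -0.001 -0.388
vertex 0.588 0.201 -0.532
vertex 0.195 -0.097 0.745
endloop
endfacet
facet normal 0.250 -0.216 -0.944
outer loop
vertex 0.588 0.201 -0.532
vertex 0.505 -0.363 -0.425
vertex 0.171 0.072 -0.613
endloop
endfacet
facet normal -0.315 0.941 0.123
outer loop
vertex 0.588 0.201 -0.532
vertex 0.171 0.072 -0.613
vertex 0.195 -0.097 0.745
endloop
endfacet
facet normal 0.251 -0.215 -0.944
outer loop
vertex 0.171 0.072 -0.613
vertex 0.505 -0.363 -0.425
vertex -0.05 -0.312 -0.584
endloop
endfacet
facet normal -0.862 0.502 0.078
outer loop
vertex 0.171 0.072 -0.613
vertex -0.05 -0.312 -0.584
vertex 0.195 -0.097 0.745
endloop
endfacet
facet normal 0.251 -0.215 -0.944
outer loop
vertex -0.05 -0.312 -0.584
vertex 0.505 -0.363 -0.425
vertex 0.054 -0.726 -0.462
endloop
endfacet
facet normal -0.962 -0.181 0.207
outer loop
vertex -0.05 -0.312 -0.584
vertex 0.054 -0.726 -0.462
vertex 0.195 -0.097 0.745
endloop
endfacet
facet normal 0.250 -0.214 -0.944
outer loop
vertex 0.054 -0.726 -0.462
vertex 0.505 -0.363 -0.425
vertex 0.423 -0.927 -0.319
endloop
endfacet
facet normal -0.555 -0.709 0.435
outer loop
vertex 0.054 -0.726 -0.462
vertex 0.423 -0.927 -0.319
vertex 0.195 -0.097 0.745
endloop
endfacet
facet normal 0.251 -0.214 -0.944
outer loop
vertex 0.423 -0.927 -0.319
vertex 0.505 -0.363 -0.425
vertex 0.84 -0.799 -0.237
endloop
endfacet
facet normal 0.114 -0.771 0.626
outer loop
vertex 0.423 -0.927 -0.319
vertex 0.84 -0.799 -0.237
vertex 0.195 -0.097 0.745
endloop
endfacet

endsolid


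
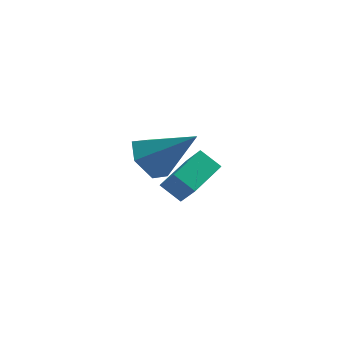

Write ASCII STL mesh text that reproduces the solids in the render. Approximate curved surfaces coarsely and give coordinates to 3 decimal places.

solid 
facet normal -0.728 0.241 -0.642
outer loop
vertex 2.757 2.089 0.701
vertex 2.245 2.317 1.367
vertex 2.767 2.907 0.997
endloop
endfacet
facet normal 0.907 0.133 -0.400
outer loop
vertex 2.757 2.089 0.701
vertex 2.767 2.907 0.997
vertex 3.615 1.863 2.573
endloop
endfacet
facet normal -0.728 0.241 -0.642
outer loop
vertex 2.767 2.907 0.997
vertex 2.245 2.317 1.367
vertex 2.255 3.135 1.663
endloop
endfacet
facet normal 0.598 0.778 0.193
outer loop
vertex 2.767 2.907 0.997
vertex 2.255 3.135 1.663
vertex 3.615 1.863 2.573
endloop
endfacet
facet normal -0.729 0.241 -0.641
outer loop
vertex 2.255 3.135 1.663
vertex 2.245 2.317 1.367
vertex 1.734 2.544 2.033
endloop
endfacet
facet normal -0.038 0.554 0.832
outer loop
vertex 2.255 3.135 1.663
vertex 1.734 2.544 2.033
vertex 3.615 1.863 2.573
endloop
endfacet
facet normal -0.729 0.241 -0.641
outer loop
vertex 1.734 2.544 2.033
vertex 2.245 2.317 1.367
vertex 1.724 1.727 1.737
endloop
endfacet
facet normal -0.365 -0.313 0.877
outer loop
vertex 1.734 2.544 2.033
vertex 1.724 1.727 1.737
vertex 3.615 1.863 2.573
endloop
endfacet
facet normal -0.728 0.241 -0.641
outer loop
vertex 1.724 1.727 1.737
vertex 2.245 2.317 1.367
vertex 2.235 1.499 1.071
endloop
endfacet
facet normal -0.057 -0.957 0.284
outer loop
vertex 1.724 1.727 1.737
vertex 2.235 1.499 1.071
vertex 3.615 1.863 2.573
endloop
endfacet
facet normal -0.728 0.241 -0.642
outer loop
vertex 2.235 1.499 1.071
vertex 2.245 2.317 1.367
vertex 2.757 2.089 0.701
endloop
endfacet
facet normal 0.579 -0.734 -0.354
outer loop
vertex 2.235 1.499 1.071
vertex 2.757 2.089 0.701
vertex 3.615 1.863 2.573
endloop
endfacet
facet normal -0.639 -0.751 -0.167
outer loop
vertex 3.073 -1.751 2.771
vertex 2.519 -1.386 3.253
vertex 2.732 -1.297 2.035
endloop
endfacet
facet normal 0.676 -0.445 -0.588
outer loop
vertex 3.621 -0.254 2.267
vertex 3.073 -1.751 2.771
vertex 2.732 -1.297 2.035
endloop
endfacet
facet normal -0.639 -0.751 -0.167
outer loop
vertex 2.732 -1.297 2.035
vertex 2.519 -1.386 3.253
vertex 2.178 -0.932 2.516
endloop
endfacet
facet normal -0.366 0.488 -0.792
outer loop
vertex 2.178 -0.932 2.516
vertex 3.621 -0.254 2.267
vertex 2.732 -1.297 2.035
endloop
endfacet
facet normal 0.367 -0.489 0.792
outer loop
vertex 3.073 -1.751 2.771
vertex 3.408 -0.343 3.485
vertex 2.519 -1.386 3.253
endloop
endfacet
facet normal 0.676 -0.445 -0.587
outer loop
vertex 3.962 -0.708 3.004
vertex 3.073 -1.751 2.771
vertex 3.621 -0.254 2.267
endloop
endfacet
facet normal 0.366 -0.489 0.792
outer loop
vertex 3.962 -0.708 3.004
vertex 3.408 -0.343 3.485
vertex 3.073 -1.751 2.771
endloop
endfacet
facet normal -0.676 0.445 0.587
outer loop
vertex 2.519 -1.386 3.253
vertex 3.408 -0.343 3.485
vertex 2.178 -0.932 2.516
endloop
endfacet
facet normal -0.366 0.489 -0.792
outer loop
vertex 3.067 0.111 2.749
vertex 3.621 -0.254 2.267
vertex 2.178 -0.932 2.516
endloop
endfacet
facet normal -0.676 0.445 0.588
outer loop
vertex 2.178 -0.932 2.516
vertex 3.408 -0.343 3.485
vertex 3.067 0.111 2.749
endloop
endfacet
facet normal 0.639 0.751 0.167
outer loop
vertex 3.067 0.111 2.749
vertex 3.962 -0.708 3.004
vertex 3.621 -0.254 2.267
endloop
endfacet
facet normal 0.639 0.751 0.167
outer loop
vertex 3.408 -0.343 3.485
vertex 3.962 -0.708 3.004
vertex 3.067 0.111 2.749
endloop
endfacet

endsolid


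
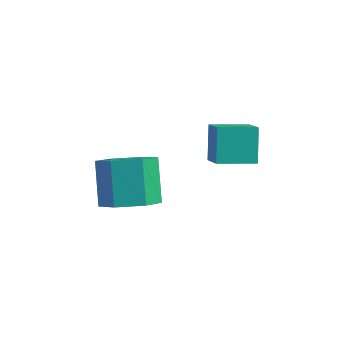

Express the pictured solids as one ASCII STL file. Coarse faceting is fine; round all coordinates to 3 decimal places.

solid 
facet normal 0.387 -0.450 -0.805
outer loop
vertex 1.844 -0.014 -3.841
vertex 1.016 0.257 -4.39
vertex 1.834 0.883 -4.347
endloop
endfacet
facet normal 0.922 0.198 0.333
outer loop
vertex 1.844 -0.014 -3.841
vertex 1.834 0.883 -4.347
vertex 1.151 0.791 -2.4
endloop
endfacet
facet normal 0.922 0.198 0.333
outer loop
vertex 1.151 0.791 -2.4
vertex 1.834 0.883 -4.347
vertex 1.141 1.688 -2.906
endloop
endfacet
facet normal -0.387 0.450 0.805
outer loop
vertex 1.151 0.791 -2.4
vertex 1.141 1.688 -2.906
vertex 0.324 1.063 -2.95
endloop
endfacet
facet normal 0.387 -0.450 -0.805
outer loop
vertex 1.834 0.883 -4.347
vertex 1.016 0.257 -4.39
vertex 1.006 1.154 -4.897
endloop
endfacet
facet normal 0.452 0.854 -0.260
outer loop
vertex 1.834 0.883 -4.347
vertex 1.006 1.154 -4.897
vertex 1.141 1.688 -2.906
endloop
endfacet
facet normal 0.453 0.853 -0.259
outer loop
vertex 1.141 1.688 -2.906
vertex 1.006 1.154 -4.897
vertex 0.313 1.96 -3.456
endloop
endfacet
facet normal -0.387 0.449 0.805
outer loop
vertex 1.141 1.688 -2.906
vertex 0.313 1.96 -3.456
vertex 0.324 1.063 -2.95
endloop
endfacet
facet normal 0.387 -0.450 -0.805
outer loop
vertex 1.006 1.154 -4.897
vertex 1.016 0.257 -4.39
vertex 0.189 0.529 -4.94
endloop
endfacet
facet normal -0.470 0.655 -0.592
outer loop
vertex 1.006 1.154 -4.897
vertex 0.189 0.529 -4.94
vertex 0.313 1.96 -3.456
endloop
endfacet
facet normal -0.470 0.655 -0.592
outer loop
vertex 0.313 1.96 -3.456
vertex 0.189 0.529 -4.94
vertex -0.504 1.334 -3.499
endloop
endfacet
facet normal -0.387 0.449 0.805
outer loop
vertex 0.313 1.96 -3.456
vertex -0.504 1.334 -3.499
vertex 0.324 1.063 -2.95
endloop
endfacet
facet normal 0.387 -0.450 -0.805
outer loop
vertex 0.189 0.529 -4.94
vertex 1.016 0.257 -4.39
vertex 0.199 -0.368 -4.434
endloop
endfacet
facet normal -0.922 -0.198 -0.333
outer loop
vertex 0.189 0.529 -4.94
vertex 0.199 -0.368 -4.434
vertex -0.504 1.334 -3.499
endloop
endfacet
facet normal -0.922 -0.198 -0.333
outer loop
vertex -0.504 1.334 -3.499
vertex 0.199 -0.368 -4.434
vertex -0.494 0.437 -2.993
endloop
endfacet
facet normal -0.387 0.450 0.805
outer loop
vertex -0.504 1.334 -3.499
vertex -0.494 0.437 -2.993
vertex 0.324 1.063 -2.95
endloop
endfacet
facet normal 0.387 -0.449 -0.805
outer loop
vertex 0.199 -0.368 -4.434
vertex 1.016 0.257 -4.39
vertex 1.027 -0.64 -3.884
endloop
endfacet
facet normal -0.452 -0.853 0.259
outer loop
vertex 0.199 -0.368 -4.434
vertex 1.027 -0.64 -3.884
vertex -0.494 0.437 -2.993
endloop
endfacet
facet normal -0.452 -0.853 0.260
outer loop
vertex -0.494 0.437 -2.993
vertex 1.027 -0.64 -3.884
vertex 0.334 0.166 -2.443
endloop
endfacet
facet normal -0.387 0.450 0.805
outer loop
vertex -0.494 0.437 -2.993
vertex 0.334 0.166 -2.443
vertex 0.324 1.063 -2.95
endloop
endfacet
facet normal 0.387 -0.449 -0.805
outer loop
vertex 1.027 -0.64 -3.884
vertex 1.016 0.257 -4.39
vertex 1.844 -0.014 -3.841
endloop
endfacet
facet normal 0.470 -0.654 0.592
outer loop
vertex 1.027 -0.64 -3.884
vertex 1.844 -0.014 -3.841
vertex 0.334 0.166 -2.443
endloop
endfacet
facet normal 0.470 -0.655 0.592
outer loop
vertex 0.334 0.166 -2.443
vertex 1.844 -0.014 -3.841
vertex 1.151 0.791 -2.4
endloop
endfacet
facet normal -0.387 0.450 0.805
outer loop
vertex 0.334 0.166 -2.443
vertex 1.151 0.791 -2.4
vertex 0.324 1.063 -2.95
endloop
endfacet
facet normal -0.654 0.554 -0.516
outer loop
vertex 2.85 2.065 -0.738
vertex 3.8 3.004 -0.934
vertex 3.234 1.434 -1.903
endloop
endfacet
facet normal -0.704 -0.696 0.145
outer loop
vertex 3.94 0.836 -1.346
vertex 2.85 2.065 -0.738
vertex 3.234 1.434 -1.903
endloop
endfacet
facet normal -0.654 0.554 -0.516
outer loop
vertex 3.234 1.434 -1.903
vertex 3.8 3.004 -0.934
vertex 4.184 2.373 -2.099
endloop
endfacet
facet normal 0.278 -0.458 -0.844
outer loop
vertex 4.184 2.373 -2.099
vertex 3.94 0.836 -1.346
vertex 3.234 1.434 -1.903
endloop
endfacet
facet normal -0.278 0.458 0.844
outer loop
vertex 2.85 2.065 -0.738
vertex 4.506 2.406 -0.377
vertex 3.8 3.004 -0.934
endloop
endfacet
facet normal -0.704 -0.696 0.145
outer loop
vertex 3.556 1.467 -0.181
vertex 2.85 2.065 -0.738
vertex 3.94 0.836 -1.346
endloop
endfacet
facet normal -0.278 0.458 0.844
outer loop
vertex 3.556 1.467 -0.181
vertex 4.506 2.406 -0.377
vertex 2.85 2.065 -0.738
endloop
endfacet
facet normal 0.704 0.696 -0.145
outer loop
vertex 3.8 3.004 -0.934
vertex 4.506 2.406 -0.377
vertex 4.184 2.373 -2.099
endloop
endfacet
facet normal 0.278 -0.458 -0.844
outer loop
vertex 4.89 1.775 -1.542
vertex 3.94 0.836 -1.346
vertex 4.184 2.373 -2.099
endloop
endfacet
facet normal 0.704 0.696 -0.145
outer loop
vertex 4.184 2.373 -2.099
vertex 4.506 2.406 -0.377
vertex 4.89 1.775 -1.542
endloop
endfacet
facet normal 0.654 -0.554 0.516
outer loop
vertex 4.89 1.775 -1.542
vertex 3.556 1.467 -0.181
vertex 3.94 0.836 -1.346
endloop
endfacet
facet normal 0.654 -0.554 0.516
outer loop
vertex 4.506 2.406 -0.377
vertex 3.556 1.467 -0.181
vertex 4.89 1.775 -1.542
endloop
endfacet

endsolid


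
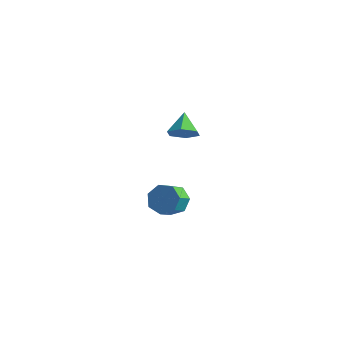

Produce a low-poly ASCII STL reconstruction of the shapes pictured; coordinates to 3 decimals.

solid 
facet normal 0.417 -0.638 -0.647
outer loop
vertex -1.005 -1.561 2.357
vertex -1.711 -1.652 1.992
vertex -1.208 -1.079 1.751
endloop
endfacet
facet normal 0.572 0.724 0.384
outer loop
vertex -1.005 -1.561 2.357
vertex -1.208 -1.079 1.751
vertex -2.249 -0.828 2.828
endloop
endfacet
facet normal 0.416 -0.638 -0.649
outer loop
vertex -1.208 -1.079 1.751
vertex -1.711 -1.652 1.992
vertex -1.914 -1.169 1.387
endloop
endfacet
facet normal -0.005 0.973 -0.231
outer loop
vertex -1.208 -1.079 1.751
vertex -1.914 -1.169 1.387
vertex -2.249 -0.828 2.828
endloop
endfacet
facet normal 0.415 -0.638 -0.649
outer loop
vertex -1.914 -1.169 1.387
vertex -1.711 -1.652 1.992
vertex -2.418 -1.742 1.628
endloop
endfacet
facet normal -0.775 0.551 -0.310
outer loop
vertex -1.914 -1.169 1.387
vertex -2.418 -1.742 1.628
vertex -2.249 -0.828 2.828
endloop
endfacet
facet normal 0.415 -0.638 -0.649
outer loop
vertex -2.418 -1.742 1.628
vertex -1.711 -1.652 1.992
vertex -2.215 -2.225 2.233
endloop
endfacet
facet normal -0.966 -0.121 0.228
outer loop
vertex -2.418 -1.742 1.628
vertex -2.215 -2.225 2.233
vertex -2.249 -0.828 2.828
endloop
endfacet
facet normal 0.417 -0.639 -0.647
outer loop
vertex -2.215 -2.225 2.233
vertex -1.711 -1.652 1.992
vertex -1.509 -2.134 2.598
endloop
endfacet
facet normal -0.389 -0.369 0.844
outer loop
vertex -2.215 -2.225 2.233
vertex -1.509 -2.134 2.598
vertex -2.249 -0.828 2.828
endloop
endfacet
facet normal 0.417 -0.639 -0.647
outer loop
vertex -1.509 -2.134 2.598
vertex -1.711 -1.652 1.992
vertex -1.005 -1.561 2.357
endloop
endfacet
facet normal 0.381 0.053 0.923
outer loop
vertex -1.509 -2.134 2.598
vertex -1.005 -1.561 2.357
vertex -2.249 -0.828 2.828
endloop
endfacet
facet normal -0.061 0.842 -0.537
outer loop
vertex -2.814 -0.02 -4.663
vertex -3.603 0.159 -4.293
vertex -2.793 0.396 -4.013
endloop
endfacet
facet normal 0.998 0.037 -0.056
outer loop
vertex -2.814 -0.02 -4.663
vertex -2.793 0.396 -4.013
vertex -2.747 -0.938 -4.077
endloop
endfacet
facet normal 0.998 0.037 -0.056
outer loop
vertex -2.747 -0.938 -4.077
vertex -2.793 0.396 -4.013
vertex -2.726 -0.521 -3.427
endloop
endfacet
facet normal 0.061 -0.841 0.538
outer loop
vertex -2.747 -0.938 -4.077
vertex -2.726 -0.521 -3.427
vertex -3.537 -0.759 -3.707
endloop
endfacet
facet normal -0.060 0.841 -0.537
outer loop
vertex -2.793 0.396 -4.013
vertex -3.603 0.159 -4.293
vertex -3.382 0.634 -3.574
endloop
endfacet
facet normal 0.644 0.445 0.623
outer loop
vertex -2.793 0.396 -4.013
vertex -3.382 0.634 -3.574
vertex -2.726 -0.521 -3.427
endloop
endfacet
facet normal 0.644 0.445 0.623
outer loop
vertex -2.726 -0.521 -3.427
vertex -3.382 0.634 -3.574
vertex -3.315 -0.283 -2.988
endloop
endfacet
facet normal 0.061 -0.841 0.538
outer loop
vertex -2.726 -0.521 -3.427
vertex -3.315 -0.283 -2.988
vertex -3.537 -0.759 -3.707
endloop
endfacet
facet normal -0.061 0.841 -0.537
outer loop
vertex -3.382 0.634 -3.574
vertex -3.603 0.159 -4.293
vertex -4.138 0.514 -3.676
endloop
endfacet
facet normal -0.195 0.518 0.833
outer loop
vertex -3.382 0.634 -3.574
vertex -4.138 0.514 -3.676
vertex -3.315 -0.283 -2.988
endloop
endfacet
facet normal -0.195 0.518 0.833
outer loop
vertex -3.315 -0.283 -2.988
vertex -4.138 0.514 -3.676
vertex -4.071 -0.404 -3.09
endloop
endfacet
facet normal 0.062 -0.841 0.538
outer loop
vertex -3.315 -0.283 -2.988
vertex -4.071 -0.404 -3.09
vertex -3.537 -0.759 -3.707
endloop
endfacet
facet normal -0.062 0.841 -0.537
outer loop
vertex -4.138 0.514 -3.676
vertex -3.603 0.159 -4.293
vertex -4.491 0.126 -4.243
endloop
endfacet
facet normal -0.887 0.200 0.415
outer loop
vertex -4.138 0.514 -3.676
vertex -4.491 0.126 -4.243
vertex -4.071 -0.404 -3.09
endloop
endfacet
facet normal -0.887 0.202 0.416
outer loop
vertex -4.071 -0.404 -3.09
vertex -4.491 0.126 -4.243
vertex -4.425 -0.791 -3.657
endloop
endfacet
facet normal 0.061 -0.842 0.537
outer loop
vertex -4.071 -0.404 -3.09
vertex -4.425 -0.791 -3.657
vertex -3.537 -0.759 -3.707
endloop
endfacet
facet normal -0.062 0.841 -0.538
outer loop
vertex -4.491 0.126 -4.243
vertex -3.603 0.159 -4.293
vertex -4.176 -0.237 -4.847
endloop
endfacet
facet normal -0.911 -0.267 -0.315
outer loop
vertex -4.491 0.126 -4.243
vertex -4.176 -0.237 -4.847
vertex -4.425 -0.791 -3.657
endloop
endfacet
facet normal -0.911 -0.266 -0.315
outer loop
vertex -4.425 -0.791 -3.657
vertex -4.176 -0.237 -4.847
vertex -4.11 -1.154 -4.262
endloop
endfacet
facet normal 0.061 -0.842 0.537
outer loop
vertex -4.425 -0.791 -3.657
vertex -4.11 -1.154 -4.262
vertex -3.537 -0.759 -3.707
endloop
endfacet
facet normal -0.061 0.841 -0.538
outer loop
vertex -4.176 -0.237 -4.847
vertex -3.603 0.159 -4.293
vertex -3.43 -0.302 -5.034
endloop
endfacet
facet normal -0.249 -0.534 -0.808
outer loop
vertex -4.176 -0.237 -4.847
vertex -3.43 -0.302 -5.034
vertex -4.11 -1.154 -4.262
endloop
endfacet
facet normal -0.249 -0.534 -0.808
outer loop
vertex -4.11 -1.154 -4.262
vertex -3.43 -0.302 -5.034
vertex -3.363 -1.219 -4.449
endloop
endfacet
facet normal 0.061 -0.842 0.536
outer loop
vertex -4.11 -1.154 -4.262
vertex -3.363 -1.219 -4.449
vertex -3.537 -0.759 -3.707
endloop
endfacet
facet normal -0.061 0.841 -0.538
outer loop
vertex -3.43 -0.302 -5.034
vertex -3.603 0.159 -4.293
vertex -2.814 -0.02 -4.663
endloop
endfacet
facet normal 0.600 -0.399 -0.694
outer loop
vertex -3.43 -0.302 -5.034
vertex -2.814 -0.02 -4.663
vertex -3.363 -1.219 -4.449
endloop
endfacet
facet normal 0.600 -0.399 -0.693
outer loop
vertex -3.363 -1.219 -4.449
vertex -2.814 -0.02 -4.663
vertex -2.747 -0.938 -4.077
endloop
endfacet
facet normal 0.060 -0.842 0.536
outer loop
vertex -3.363 -1.219 -4.449
vertex -2.747 -0.938 -4.077
vertex -3.537 -0.759 -3.707
endloop
endfacet

endsolid


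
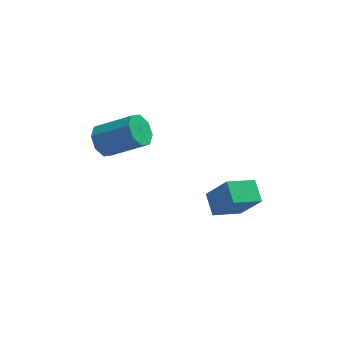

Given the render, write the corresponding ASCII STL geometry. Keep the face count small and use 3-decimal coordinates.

solid 
facet normal -0.484 0.318 -0.816
outer loop
vertex 1.691 -2.456 -4.251
vertex 1.447 -1.379 -3.687
vertex 3.064 -1.844 -4.827
endloop
endfacet
facet normal 0.197 -0.869 -0.455
outer loop
vertex 3.973 -2.441 -3.293
vertex 1.691 -2.456 -4.251
vertex 3.064 -1.844 -4.827
endloop
endfacet
facet normal -0.484 0.318 -0.816
outer loop
vertex 3.064 -1.844 -4.827
vertex 1.447 -1.379 -3.687
vertex 2.82 -0.767 -4.263
endloop
endfacet
facet normal 0.853 0.380 -0.357
outer loop
vertex 2.82 -0.767 -4.263
vertex 3.973 -2.441 -3.293
vertex 3.064 -1.844 -4.827
endloop
endfacet
facet normal -0.853 -0.380 0.357
outer loop
vertex 1.691 -2.456 -4.251
vertex 2.356 -1.976 -2.153
vertex 1.447 -1.379 -3.687
endloop
endfacet
facet normal 0.197 -0.869 -0.455
outer loop
vertex 2.6 -3.053 -2.717
vertex 1.691 -2.456 -4.251
vertex 3.973 -2.441 -3.293
endloop
endfacet
facet normal -0.853 -0.380 0.357
outer loop
vertex 2.6 -3.053 -2.717
vertex 2.356 -1.976 -2.153
vertex 1.691 -2.456 -4.251
endloop
endfacet
facet normal -0.197 0.869 0.455
outer loop
vertex 1.447 -1.379 -3.687
vertex 2.356 -1.976 -2.153
vertex 2.82 -0.767 -4.263
endloop
endfacet
facet normal 0.853 0.380 -0.357
outer loop
vertex 3.729 -1.364 -2.729
vertex 3.973 -2.441 -3.293
vertex 2.82 -0.767 -4.263
endloop
endfacet
facet normal -0.197 0.869 0.455
outer loop
vertex 2.82 -0.767 -4.263
vertex 2.356 -1.976 -2.153
vertex 3.729 -1.364 -2.729
endloop
endfacet
facet normal 0.484 -0.318 0.816
outer loop
vertex 3.729 -1.364 -2.729
vertex 2.6 -3.053 -2.717
vertex 3.973 -2.441 -3.293
endloop
endfacet
facet normal 0.484 -0.318 0.816
outer loop
vertex 2.356 -1.976 -2.153
vertex 2.6 -3.053 -2.717
vertex 3.729 -1.364 -2.729
endloop
endfacet
facet normal -0.799 0.223 -0.558
outer loop
vertex -2.736 0.539 -1.613
vertex -3.289 0.254 -0.935
vertex -2.904 1.057 -1.166
endloop
endfacet
facet normal 0.551 0.640 -0.535
outer loop
vertex -2.736 0.539 -1.613
vertex -2.904 1.057 -1.166
vertex -0.978 0.052 -0.383
endloop
endfacet
facet normal 0.551 0.640 -0.535
outer loop
vertex -0.978 0.052 -0.383
vertex -2.904 1.057 -1.166
vertex -1.147 0.57 0.063
endloop
endfacet
facet normal 0.799 -0.220 0.559
outer loop
vertex -0.978 0.052 -0.383
vertex -1.147 0.57 0.063
vertex -1.531 -0.234 0.295
endloop
endfacet
facet normal -0.799 0.222 -0.559
outer loop
vertex -2.904 1.057 -1.166
vertex -3.289 0.254 -0.935
vertex -3.298 1.104 -0.585
endloop
endfacet
facet normal 0.220 0.973 0.071
outer loop
vertex -2.904 1.057 -1.166
vertex -3.298 1.104 -0.585
vertex -1.147 0.57 0.063
endloop
endfacet
facet normal 0.220 0.973 0.070
outer loop
vertex -1.147 0.57 0.063
vertex -3.298 1.104 -0.585
vertex -1.54 0.617 0.645
endloop
endfacet
facet normal 0.800 -0.221 0.558
outer loop
vertex -1.147 0.57 0.063
vertex -1.54 0.617 0.645
vertex -1.531 -0.234 0.295
endloop
endfacet
facet normal -0.799 0.222 -0.559
outer loop
vertex -3.298 1.104 -0.585
vertex -3.289 0.254 -0.935
vertex -3.687 0.653 -0.208
endloop
endfacet
facet normal -0.239 0.736 0.633
outer loop
vertex -3.298 1.104 -0.585
vertex -3.687 0.653 -0.208
vertex -1.54 0.617 0.645
endloop
endfacet
facet normal -0.239 0.736 0.633
outer loop
vertex -1.54 0.617 0.645
vertex -3.687 0.653 -0.208
vertex -1.929 0.166 1.022
endloop
endfacet
facet normal 0.799 -0.222 0.559
outer loop
vertex -1.54 0.617 0.645
vertex -1.929 0.166 1.022
vertex -1.531 -0.234 0.295
endloop
endfacet
facet normal -0.799 0.221 -0.559
outer loop
vertex -3.687 0.653 -0.208
vertex -3.289 0.254 -0.935
vertex -3.842 -0.032 -0.257
endloop
endfacet
facet normal -0.559 0.067 0.826
outer loop
vertex -3.687 0.653 -0.208
vertex -3.842 -0.032 -0.257
vertex -1.929 0.166 1.022
endloop
endfacet
facet normal -0.559 0.067 0.826
outer loop
vertex -1.929 0.166 1.022
vertex -3.842 -0.032 -0.257
vertex -2.084 -0.519 0.973
endloop
endfacet
facet normal 0.799 -0.221 0.559
outer loop
vertex -1.929 0.166 1.022
vertex -2.084 -0.519 0.973
vertex -1.531 -0.234 0.295
endloop
endfacet
facet normal -0.799 0.220 -0.559
outer loop
vertex -3.842 -0.032 -0.257
vertex -3.289 0.254 -0.935
vertex -3.673 -0.55 -0.703
endloop
endfacet
facet normal -0.551 -0.640 0.535
outer loop
vertex -3.842 -0.032 -0.257
vertex -3.673 -0.55 -0.703
vertex -2.084 -0.519 0.973
endloop
endfacet
facet normal -0.551 -0.640 0.535
outer loop
vertex -2.084 -0.519 0.973
vertex -3.673 -0.55 -0.703
vertex -1.916 -1.037 0.526
endloop
endfacet
facet normal 0.799 -0.223 0.558
outer loop
vertex -2.084 -0.519 0.973
vertex -1.916 -1.037 0.526
vertex -1.531 -0.234 0.295
endloop
endfacet
facet normal -0.800 0.221 -0.558
outer loop
vertex -3.673 -0.55 -0.703
vertex -3.289 0.254 -0.935
vertex -3.28 -0.597 -1.285
endloop
endfacet
facet normal -0.220 -0.973 -0.070
outer loop
vertex -3.673 -0.55 -0.703
vertex -3.28 -0.597 -1.285
vertex -1.916 -1.037 0.526
endloop
endfacet
facet normal -0.220 -0.973 -0.071
outer loop
vertex -1.916 -1.037 0.526
vertex -3.28 -0.597 -1.285
vertex -1.522 -1.084 -0.055
endloop
endfacet
facet normal 0.799 -0.222 0.559
outer loop
vertex -1.916 -1.037 0.526
vertex -1.522 -1.084 -0.055
vertex -1.531 -0.234 0.295
endloop
endfacet
facet normal -0.799 0.222 -0.559
outer loop
vertex -3.28 -0.597 -1.285
vertex -3.289 0.254 -0.935
vertex -2.891 -0.146 -1.662
endloop
endfacet
facet normal 0.239 -0.736 -0.633
outer loop
vertex -3.28 -0.597 -1.285
vertex -2.891 -0.146 -1.662
vertex -1.522 -1.084 -0.055
endloop
endfacet
facet normal 0.239 -0.736 -0.633
outer loop
vertex -1.522 -1.084 -0.055
vertex -2.891 -0.146 -1.662
vertex -1.133 -0.633 -0.432
endloop
endfacet
facet normal 0.799 -0.222 0.559
outer loop
vertex -1.522 -1.084 -0.055
vertex -1.133 -0.633 -0.432
vertex -1.531 -0.234 0.295
endloop
endfacet
facet normal -0.799 0.221 -0.559
outer loop
vertex -2.891 -0.146 -1.662
vertex -3.289 0.254 -0.935
vertex -2.736 0.539 -1.613
endloop
endfacet
facet normal 0.559 -0.067 -0.826
outer loop
vertex -2.891 -0.146 -1.662
vertex -2.736 0.539 -1.613
vertex -1.133 -0.633 -0.432
endloop
endfacet
facet normal 0.559 -0.067 -0.826
outer loop
vertex -1.133 -0.633 -0.432
vertex -2.736 0.539 -1.613
vertex -0.978 0.052 -0.383
endloop
endfacet
facet normal 0.799 -0.221 0.559
outer loop
vertex -1.133 -0.633 -0.432
vertex -0.978 0.052 -0.383
vertex -1.531 -0.234 0.295
endloop
endfacet

endsolid
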